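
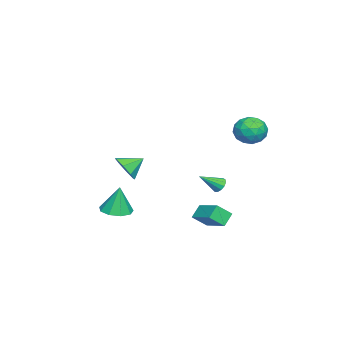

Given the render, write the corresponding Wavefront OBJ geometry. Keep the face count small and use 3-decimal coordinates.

v -3.041 -4.471 -1.15
v -2.22 -3.851 -1.207
v -3.719 -3.509 -0.45
v -2.713 -3.756 -1.815
v -3.398 -4.079 -2.034
v -3.873 -4.632 -1.735
v -3.861 -5.091 -1.094
v -3.369 -5.186 -0.486
v -2.684 -4.863 -0.267
v -2.208 -4.31 -0.566
v -2.434 1.509 -1.566
v -1.936 1.749 -1.705
v -1.686 0.471 -0.674
v -2.039 1.901 -1.442
v -2.267 1.928 -1.218
v -2.549 1.823 -1.105
v -2.794 1.618 -1.138
v -2.924 1.378 -1.307
v -2.899 1.18 -1.559
v -2.726 1.087 -1.813
v -2.461 1.127 -1.988
v -2.186 1.289 -2.03
v -1.991 1.521 -1.924
v 2.896 1.311 -1.91
v 2.222 1.568 -1.233
v 2.432 2.054 -2.654
v 1.758 2.312 -1.977
v 4.002 2.608 -1.303
v 3.328 2.866 -0.626
v 3.538 3.352 -2.047
v 2.864 3.609 -1.37
v -2.091 4.336 2.797
v -1.28 3.648 2.653
v -2.98 3.112 3.647
v -2.169 2.424 3.503
v -2.05 3.263 4.16
v -1.501 4.02 3.635
v -2.759 2.74 2.665
v -2.21 3.497 2.14
v -1.694 2.662 2.572
v -1.256 2.985 3.496
v -3.004 3.775 2.804
v -2.566 4.098 3.728
v -1.607 4.099 2.65
v -2.653 2.661 3.65
v -2.583 3.154 4.036
v -2.106 2.75 3.951
v -1.737 4.318 3.227
v -1.261 3.914 3.143
v -1.713 3.688 4.029
v -2.999 2.846 3.157
v -2.523 2.442 3.073
v -2.154 4.01 2.349
v -1.677 3.606 2.264
v -2.547 3.072 2.271
v -1.374 3.115 2.518
v -1.897 2.396 3.018
v -2.243 2.582 2.525
v -1.92 3.026 2.217
v -1.117 3.305 3.061
v -1.639 2.586 3.561
v -1.569 3.079 3.947
v -1.246 3.524 3.638
v -1.359 2.726 3.014
v -2.621 4.174 2.739
v -3.143 3.455 3.239
v -3.014 3.236 2.662
v -2.691 3.681 2.353
v -2.363 4.364 3.282
v -2.886 3.645 3.782
v -2.34 3.734 4.083
v -2.017 4.178 3.775
v -2.901 4.034 3.286
v 1.172 -3.659 -2.677
v 2.166 -3.769 -2.671
v 1.188 -3.421 -0.843
v 2.004 -3.109 -2.755
v 1.453 -2.707 -2.803
v 0.77 -2.75 -2.792
v 0.276 -3.219 -2.727
v 0.201 -3.893 -2.639
v 0.58 -4.458 -2.569
v 1.237 -4.649 -2.55
v 1.863 -4.377 -2.59
f 2 1 4
f 2 4 3
f 4 1 5
f 4 5 3
f 5 1 6
f 5 6 3
f 6 1 7
f 6 7 3
f 7 1 8
f 7 8 3
f 8 1 9
f 8 9 3
f 9 1 10
f 9 10 3
f 10 1 2
f 10 2 3
f 12 11 14
f 12 14 13
f 14 11 15
f 14 15 13
f 15 11 16
f 15 16 13
f 16 11 17
f 16 17 13
f 17 11 18
f 17 18 13
f 18 11 19
f 18 19 13
f 19 11 20
f 19 20 13
f 20 11 21
f 20 21 13
f 21 11 22
f 21 22 13
f 22 11 23
f 22 23 13
f 23 11 12
f 23 12 13
f 25 27 24
f 28 25 24
f 24 27 26
f 26 28 24
f 25 31 27
f 29 25 28
f 29 31 25
f 27 31 26
f 30 28 26
f 26 31 30
f 30 29 28
f 31 29 30
f 32 69 48
f 69 43 72
f 48 72 37
f 69 72 48
f 32 48 44
f 48 37 49
f 44 49 33
f 48 49 44
f 32 44 53
f 44 33 54
f 53 54 39
f 44 54 53
f 32 53 65
f 53 39 68
f 65 68 42
f 53 68 65
f 32 65 69
f 65 42 73
f 69 73 43
f 65 73 69
f 33 49 60
f 49 37 63
f 60 63 41
f 49 63 60
f 37 72 50
f 72 43 71
f 50 71 36
f 72 71 50
f 43 73 70
f 73 42 66
f 70 66 34
f 73 66 70
f 42 68 67
f 68 39 55
f 67 55 38
f 68 55 67
f 39 54 59
f 54 33 56
f 59 56 40
f 54 56 59
f 35 61 47
f 61 41 62
f 47 62 36
f 61 62 47
f 35 47 45
f 47 36 46
f 45 46 34
f 47 46 45
f 35 45 52
f 45 34 51
f 52 51 38
f 45 51 52
f 35 52 57
f 52 38 58
f 57 58 40
f 52 58 57
f 35 57 61
f 57 40 64
f 61 64 41
f 57 64 61
f 36 62 50
f 62 41 63
f 50 63 37
f 62 63 50
f 34 46 70
f 46 36 71
f 70 71 43
f 46 71 70
f 38 51 67
f 51 34 66
f 67 66 42
f 51 66 67
f 40 58 59
f 58 38 55
f 59 55 39
f 58 55 59
f 41 64 60
f 64 40 56
f 60 56 33
f 64 56 60
f 75 74 77
f 75 77 76
f 77 74 78
f 77 78 76
f 78 74 79
f 78 79 76
f 79 74 80
f 79 80 76
f 80 74 81
f 80 81 76
f 81 74 82
f 81 82 76
f 82 74 83
f 82 83 76
f 83 74 84
f 83 84 76
f 84 74 75
f 84 75 76



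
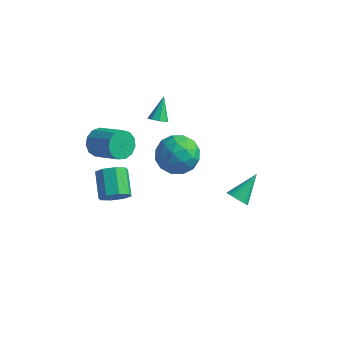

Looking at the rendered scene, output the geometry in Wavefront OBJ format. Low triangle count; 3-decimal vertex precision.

v -0.329 1.405 -0.661
v 0.758 0.777 -0.786
v -1.178 -0.237 0.206
v -0.091 -0.865 0.081
v -0.175 0.094 0.897
v 0.349 1.109 0.361
v -0.769 -0.569 -0.941
v -0.245 0.446 -1.477
v 0.486 -0.443 -0.959
v 0.853 -0.033 0.177
v -1.273 0.573 -0.757
v -0.906 0.983 0.379
v 0.289 1.235 -0.8
v -0.709 -0.695 0.22
v -0.759 -0.131 0.699
v -0.12 -0.5 0.626
v 0.049 1.43 -0.126
v 0.688 1.061 -0.199
v 0.139 0.66 0.79
v -1.108 -0.521 -0.381
v -0.469 -0.89 -0.454
v -0.3 1.04 -1.206
v 0.339 0.671 -1.279
v -0.559 -0.12 -1.37
v 0.768 0.149 -0.975
v 0.269 -0.816 -0.465
v -0.13 -0.642 -1.065
v 0.179 -0.046 -1.38
v 0.984 0.39 -0.307
v 0.485 -0.575 0.203
v 0.435 -0.012 0.682
v 0.744 0.585 0.367
v 0.824 -0.327 -0.409
v -0.905 1.115 -0.783
v -1.404 0.15 -0.273
v -1.164 -0.045 -0.947
v -0.855 0.552 -1.262
v -0.689 1.356 -0.115
v -1.188 0.391 0.395
v -0.599 0.586 0.8
v -0.29 1.182 0.485
v -1.244 0.867 -0.171
v -2.007 1.619 0.646
v -1.518 1.847 0.497
v -2.153 2.641 1.734
v -1.85 2.021 0.289
v -2.274 1.959 0.29
v -2.542 1.698 0.5
v -2.496 1.39 0.795
v -2.164 1.217 1.003
v -1.74 1.279 1.002
v -1.472 1.54 0.792
v 3.508 -0.419 -1.753
v 4.03 -0.313 -2.124
v 3.952 0.979 -0.727
v 3.856 -0.171 -2.242
v 3.629 -0.067 -2.285
v 3.383 -0.017 -2.247
v 3.156 -0.028 -2.134
v 2.983 -0.098 -1.963
v 2.89 -0.218 -1.759
v 2.891 -0.368 -1.555
v 2.985 -0.526 -1.381
v 3.16 -0.667 -1.263
v 3.387 -0.771 -1.22
v 3.632 -0.822 -1.258
v 3.859 -0.811 -1.371
v 4.032 -0.74 -1.542
v 4.126 -0.621 -1.746
v 4.125 -0.471 -1.95
v -4.03 -1.098 0.322
v -3.562 -0.93 -0.404
v -1.982 -1.374 0.512
v -2.45 -1.542 1.238
v -3.588 -0.503 -0.153
v -2.008 -0.947 0.764
v -3.755 -0.266 0.249
v -2.174 -0.709 1.166
v -4.008 -0.292 0.674
v -2.428 -0.736 1.591
v -4.269 -0.575 0.988
v -2.689 -1.018 1.904
v -4.454 -1.023 1.089
v -2.874 -1.467 2.006
v -4.505 -1.496 0.947
v -2.924 -1.939 1.864
v -4.404 -1.842 0.607
v -2.824 -2.286 1.523
v -4.185 -1.952 0.176
v -2.605 -2.396 1.092
v -3.917 -1.791 -0.209
v -2.337 -2.235 0.708
v -3.685 -1.41 -0.425
v -2.104 -1.854 0.491
v -2.996 -1.463 -3.737
v -2.602 -1.734 -2.986
v -3.409 -0.548 -2.133
v -3.804 -0.277 -2.883
v -2.242 -1.256 -3.312
v -3.05 -0.069 -2.458
v -2.324 -0.899 -3.886
v -3.132 0.288 -3.033
v -2.8 -0.872 -4.373
v -3.608 0.314 -3.519
v -3.391 -1.192 -4.487
v -4.198 -0.006 -3.634
v -3.75 -1.671 -4.162
v -4.558 -0.484 -3.308
v -3.668 -2.028 -3.587
v -4.476 -0.841 -2.734
v -3.192 -2.054 -3.101
v -4 -0.868 -2.247
f 1 38 17
f 38 12 41
f 17 41 6
f 38 41 17
f 1 17 13
f 17 6 18
f 13 18 2
f 17 18 13
f 1 13 22
f 13 2 23
f 22 23 8
f 13 23 22
f 1 22 34
f 22 8 37
f 34 37 11
f 22 37 34
f 1 34 38
f 34 11 42
f 38 42 12
f 34 42 38
f 2 18 29
f 18 6 32
f 29 32 10
f 18 32 29
f 6 41 19
f 41 12 40
f 19 40 5
f 41 40 19
f 12 42 39
f 42 11 35
f 39 35 3
f 42 35 39
f 11 37 36
f 37 8 24
f 36 24 7
f 37 24 36
f 8 23 28
f 23 2 25
f 28 25 9
f 23 25 28
f 4 30 16
f 30 10 31
f 16 31 5
f 30 31 16
f 4 16 14
f 16 5 15
f 14 15 3
f 16 15 14
f 4 14 21
f 14 3 20
f 21 20 7
f 14 20 21
f 4 21 26
f 21 7 27
f 26 27 9
f 21 27 26
f 4 26 30
f 26 9 33
f 30 33 10
f 26 33 30
f 5 31 19
f 31 10 32
f 19 32 6
f 31 32 19
f 3 15 39
f 15 5 40
f 39 40 12
f 15 40 39
f 7 20 36
f 20 3 35
f 36 35 11
f 20 35 36
f 9 27 28
f 27 7 24
f 28 24 8
f 27 24 28
f 10 33 29
f 33 9 25
f 29 25 2
f 33 25 29
f 44 43 46
f 44 46 45
f 46 43 47
f 46 47 45
f 47 43 48
f 47 48 45
f 48 43 49
f 48 49 45
f 49 43 50
f 49 50 45
f 50 43 51
f 50 51 45
f 51 43 52
f 51 52 45
f 52 43 44
f 52 44 45
f 54 53 56
f 54 56 55
f 56 53 57
f 56 57 55
f 57 53 58
f 57 58 55
f 58 53 59
f 58 59 55
f 59 53 60
f 59 60 55
f 60 53 61
f 60 61 55
f 61 53 62
f 61 62 55
f 62 53 63
f 62 63 55
f 63 53 64
f 63 64 55
f 64 53 65
f 64 65 55
f 65 53 66
f 65 66 55
f 66 53 67
f 66 67 55
f 67 53 68
f 67 68 55
f 68 53 69
f 68 69 55
f 69 53 70
f 69 70 55
f 70 53 54
f 70 54 55
f 72 71 75
f 72 75 73
f 73 75 76
f 73 76 74
f 75 71 77
f 75 77 76
f 76 77 78
f 76 78 74
f 77 71 79
f 77 79 78
f 78 79 80
f 78 80 74
f 79 71 81
f 79 81 80
f 80 81 82
f 80 82 74
f 81 71 83
f 81 83 82
f 82 83 84
f 82 84 74
f 83 71 85
f 83 85 84
f 84 85 86
f 84 86 74
f 85 71 87
f 85 87 86
f 86 87 88
f 86 88 74
f 87 71 89
f 87 89 88
f 88 89 90
f 88 90 74
f 89 71 91
f 89 91 90
f 90 91 92
f 90 92 74
f 91 71 93
f 91 93 92
f 92 93 94
f 92 94 74
f 93 71 72
f 93 72 94
f 94 72 73
f 94 73 74
f 96 95 99
f 96 99 97
f 97 99 100
f 97 100 98
f 99 95 101
f 99 101 100
f 100 101 102
f 100 102 98
f 101 95 103
f 101 103 102
f 102 103 104
f 102 104 98
f 103 95 105
f 103 105 104
f 104 105 106
f 104 106 98
f 105 95 107
f 105 107 106
f 106 107 108
f 106 108 98
f 107 95 109
f 107 109 108
f 108 109 110
f 108 110 98
f 109 95 111
f 109 111 110
f 110 111 112
f 110 112 98
f 111 95 96
f 111 96 112
f 112 96 97
f 112 97 98



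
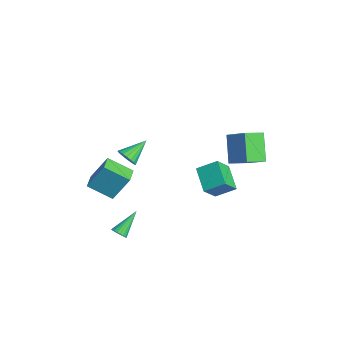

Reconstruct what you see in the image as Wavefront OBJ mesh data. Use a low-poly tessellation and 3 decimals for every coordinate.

v -2.33 2.148 -2.358
v -1.875 3.363 -1.607
v -0.677 2.051 -3.203
v -0.221 3.267 -2.452
v -1.759 1.173 -1.128
v -1.303 2.389 -0.377
v -0.105 1.077 -1.973
v 0.35 2.292 -1.222
v -1.836 3.164 1.505
v -0.345 3.769 2.658
v -2.016 4.467 1.054
v -0.525 5.072 2.208
v -0.475 2.808 -0.068
v 1.016 3.413 1.086
v -0.655 4.111 -0.518
v 0.836 4.716 0.635
v -5.072 -4.628 -2.964
v -4.742 -3.595 -1.166
v -4.241 -3.226 -3.921
v -3.911 -2.193 -2.123
v -3.949 -5.207 -2.837
v -3.619 -4.174 -1.039
v -3.118 -3.805 -3.794
v -2.788 -2.772 -1.996
v -3.629 -2.705 -0.525
v -2.937 -2.662 -0.189
v -4.151 -1.255 0.365
v -2.897 -2.474 -0.473
v -3.001 -2.331 -0.766
v -3.229 -2.263 -1.012
v -3.537 -2.282 -1.161
v -3.863 -2.385 -1.185
v -4.143 -2.551 -1.077
v -4.321 -2.748 -0.86
v -4.362 -2.937 -0.577
v -4.257 -3.079 -0.284
v -4.029 -3.148 -0.038
v -3.721 -3.129 0.112
v -3.395 -3.026 0.135
v -3.115 -2.859 0.028
v 0.681 -4.603 -3.775
v 0.962 -4.802 -3.346
v -0.081 -3.237 -2.645
v 1.108 -4.649 -3.432
v 1.181 -4.488 -3.578
v 1.167 -4.347 -3.757
v 1.069 -4.25 -3.94
v 0.904 -4.215 -4.094
v 0.7 -4.246 -4.193
v 0.493 -4.339 -4.22
v 0.319 -4.478 -4.17
v 0.207 -4.639 -4.052
v 0.177 -4.793 -3.886
v 0.234 -4.914 -3.7
v 0.368 -4.982 -3.528
v 0.557 -4.984 -3.399
v 0.767 -4.92 -3.334
f 2 4 1
f 5 2 1
f 1 4 3
f 3 5 1
f 2 8 4
f 6 2 5
f 6 8 2
f 4 8 3
f 7 5 3
f 3 8 7
f 7 6 5
f 8 6 7
f 10 12 9
f 13 10 9
f 9 12 11
f 11 13 9
f 10 16 12
f 14 10 13
f 14 16 10
f 12 16 11
f 15 13 11
f 11 16 15
f 15 14 13
f 16 14 15
f 18 20 17
f 21 18 17
f 17 20 19
f 19 21 17
f 18 24 20
f 22 18 21
f 22 24 18
f 20 24 19
f 23 21 19
f 19 24 23
f 23 22 21
f 24 22 23
f 26 25 28
f 26 28 27
f 28 25 29
f 28 29 27
f 29 25 30
f 29 30 27
f 30 25 31
f 30 31 27
f 31 25 32
f 31 32 27
f 32 25 33
f 32 33 27
f 33 25 34
f 33 34 27
f 34 25 35
f 34 35 27
f 35 25 36
f 35 36 27
f 36 25 37
f 36 37 27
f 37 25 38
f 37 38 27
f 38 25 39
f 38 39 27
f 39 25 40
f 39 40 27
f 40 25 26
f 40 26 27
f 42 41 44
f 42 44 43
f 44 41 45
f 44 45 43
f 45 41 46
f 45 46 43
f 46 41 47
f 46 47 43
f 47 41 48
f 47 48 43
f 48 41 49
f 48 49 43
f 49 41 50
f 49 50 43
f 50 41 51
f 50 51 43
f 51 41 52
f 51 52 43
f 52 41 53
f 52 53 43
f 53 41 54
f 53 54 43
f 54 41 55
f 54 55 43
f 55 41 56
f 55 56 43
f 56 41 57
f 56 57 43
f 57 41 42
f 57 42 43



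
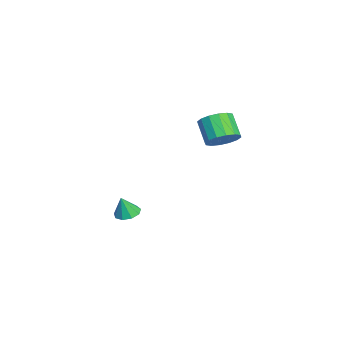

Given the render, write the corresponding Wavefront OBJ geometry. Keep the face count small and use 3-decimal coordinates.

v 0.958 -3.66 -3.537
v 1.604 -3.869 -3.708
v 1.162 -3.96 -2.403
v 1.609 -3.406 -3.586
v 1.309 -3.061 -3.441
v 0.845 -2.997 -3.341
v 0.435 -3.243 -3.332
v 0.269 -3.684 -3.419
v 0.426 -4.113 -3.562
v 0.832 -4.33 -3.692
v 1.297 -4.234 -3.75
v 3.176 1.035 2.695
v 3.799 1.183 3.328
v 2.887 0.794 4.317
v 2.264 0.645 3.685
v 3.575 1.589 3.281
v 2.664 1.2 4.27
v 3.244 1.847 3.078
v 2.333 1.457 4.067
v 2.895 1.886 2.772
v 1.984 1.497 3.761
v 2.621 1.698 2.446
v 1.71 1.309 3.435
v 2.496 1.332 2.186
v 1.585 0.942 3.175
v 2.553 0.886 2.063
v 1.641 0.497 3.052
v 2.776 0.48 2.11
v 1.865 0.091 3.099
v 3.107 0.223 2.313
v 2.196 -0.167 3.302
v 3.456 0.183 2.619
v 2.545 -0.206 3.608
v 3.73 0.371 2.945
v 2.819 -0.018 3.934
v 3.855 0.738 3.205
v 2.944 0.348 4.194
f 2 1 4
f 2 4 3
f 4 1 5
f 4 5 3
f 5 1 6
f 5 6 3
f 6 1 7
f 6 7 3
f 7 1 8
f 7 8 3
f 8 1 9
f 8 9 3
f 9 1 10
f 9 10 3
f 10 1 11
f 10 11 3
f 11 1 2
f 11 2 3
f 13 12 16
f 13 16 14
f 14 16 17
f 14 17 15
f 16 12 18
f 16 18 17
f 17 18 19
f 17 19 15
f 18 12 20
f 18 20 19
f 19 20 21
f 19 21 15
f 20 12 22
f 20 22 21
f 21 22 23
f 21 23 15
f 22 12 24
f 22 24 23
f 23 24 25
f 23 25 15
f 24 12 26
f 24 26 25
f 25 26 27
f 25 27 15
f 26 12 28
f 26 28 27
f 27 28 29
f 27 29 15
f 28 12 30
f 28 30 29
f 29 30 31
f 29 31 15
f 30 12 32
f 30 32 31
f 31 32 33
f 31 33 15
f 32 12 34
f 32 34 33
f 33 34 35
f 33 35 15
f 34 12 36
f 34 36 35
f 35 36 37
f 35 37 15
f 36 12 13
f 36 13 37
f 37 13 14
f 37 14 15



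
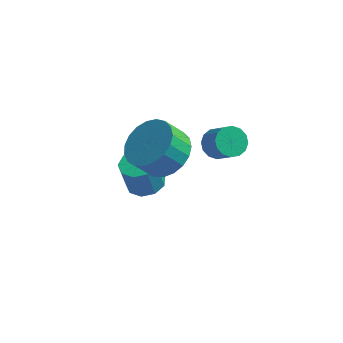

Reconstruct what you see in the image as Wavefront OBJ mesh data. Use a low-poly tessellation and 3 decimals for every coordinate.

v 0.697 0.073 -1.795
v 1.421 -0.019 -1.673
v 1.187 -0.166 -0.402
v 0.463 -0.073 -0.525
v 1.3 0.471 -1.638
v 1.067 0.325 -0.368
v 0.898 0.776 -1.677
v 0.664 0.629 -0.407
v 0.401 0.751 -1.771
v 0.168 0.605 -0.501
v 0.043 0.41 -1.877
v -0.191 0.263 -0.606
v -0.01 -0.089 -1.944
v -0.243 -0.236 -0.673
v 0.268 -0.512 -1.941
v 0.035 -0.659 -0.671
v 0.747 -0.661 -1.871
v 0.514 -0.808 -0.6
v 1.202 -0.466 -1.765
v 0.969 -0.613 -0.494
v 2.077 -1.892 2.378
v 2.825 -2.551 2.591
v 2.272 -2.907 3.434
v 1.523 -2.248 3.222
v 2.943 -2.209 2.812
v 2.39 -2.566 3.656
v 2.911 -1.813 2.959
v 2.358 -2.169 3.803
v 2.735 -1.43 3.005
v 2.182 -1.786 3.849
v 2.445 -1.127 2.943
v 1.892 -1.483 3.787
v 2.091 -0.956 2.783
v 1.538 -1.312 3.627
v 1.735 -0.947 2.553
v 1.182 -1.303 3.397
v 1.438 -1.101 2.293
v 0.884 -1.458 3.137
v 1.251 -1.393 2.047
v 0.698 -1.749 2.891
v 1.207 -1.77 1.859
v 0.654 -2.126 2.703
v 1.313 -2.169 1.761
v 0.76 -2.525 2.604
v 1.552 -2.519 1.769
v 0.998 -2.876 2.613
v 1.881 -2.762 1.883
v 1.328 -3.118 2.726
v 2.244 -2.853 2.082
v 1.691 -3.21 2.926
v 2.578 -2.779 2.332
v 2.025 -3.135 3.176
v 3.519 -0.678 2.152
v 4.024 -0.394 1.931
v 4.645 -0.878 2.727
v 4.141 -1.162 2.948
v 3.903 -0.191 2.149
v 4.524 -0.675 2.945
v 3.679 -0.119 2.367
v 4.3 -0.603 3.163
v 3.413 -0.197 2.528
v 4.034 -0.681 3.324
v 3.175 -0.403 2.588
v 3.796 -0.887 3.384
v 3.029 -0.683 2.531
v 3.65 -1.168 3.327
v 3.015 -0.962 2.373
v 3.636 -1.446 3.169
v 3.136 -1.165 2.155
v 3.757 -1.649 2.951
v 3.36 -1.237 1.937
v 3.981 -1.721 2.733
v 3.626 -1.159 1.776
v 4.247 -1.643 2.572
v 3.864 -0.953 1.716
v 4.485 -1.437 2.512
v 4.01 -0.672 1.773
v 4.631 -1.157 2.569
f 2 1 5
f 2 5 3
f 3 5 6
f 3 6 4
f 5 1 7
f 5 7 6
f 6 7 8
f 6 8 4
f 7 1 9
f 7 9 8
f 8 9 10
f 8 10 4
f 9 1 11
f 9 11 10
f 10 11 12
f 10 12 4
f 11 1 13
f 11 13 12
f 12 13 14
f 12 14 4
f 13 1 15
f 13 15 14
f 14 15 16
f 14 16 4
f 15 1 17
f 15 17 16
f 16 17 18
f 16 18 4
f 17 1 19
f 17 19 18
f 18 19 20
f 18 20 4
f 19 1 2
f 19 2 20
f 20 2 3
f 20 3 4
f 22 21 25
f 22 25 23
f 23 25 26
f 23 26 24
f 25 21 27
f 25 27 26
f 26 27 28
f 26 28 24
f 27 21 29
f 27 29 28
f 28 29 30
f 28 30 24
f 29 21 31
f 29 31 30
f 30 31 32
f 30 32 24
f 31 21 33
f 31 33 32
f 32 33 34
f 32 34 24
f 33 21 35
f 33 35 34
f 34 35 36
f 34 36 24
f 35 21 37
f 35 37 36
f 36 37 38
f 36 38 24
f 37 21 39
f 37 39 38
f 38 39 40
f 38 40 24
f 39 21 41
f 39 41 40
f 40 41 42
f 40 42 24
f 41 21 43
f 41 43 42
f 42 43 44
f 42 44 24
f 43 21 45
f 43 45 44
f 44 45 46
f 44 46 24
f 45 21 47
f 45 47 46
f 46 47 48
f 46 48 24
f 47 21 49
f 47 49 48
f 48 49 50
f 48 50 24
f 49 21 51
f 49 51 50
f 50 51 52
f 50 52 24
f 51 21 22
f 51 22 52
f 52 22 23
f 52 23 24
f 54 53 57
f 54 57 55
f 55 57 58
f 55 58 56
f 57 53 59
f 57 59 58
f 58 59 60
f 58 60 56
f 59 53 61
f 59 61 60
f 60 61 62
f 60 62 56
f 61 53 63
f 61 63 62
f 62 63 64
f 62 64 56
f 63 53 65
f 63 65 64
f 64 65 66
f 64 66 56
f 65 53 67
f 65 67 66
f 66 67 68
f 66 68 56
f 67 53 69
f 67 69 68
f 68 69 70
f 68 70 56
f 69 53 71
f 69 71 70
f 70 71 72
f 70 72 56
f 71 53 73
f 71 73 72
f 72 73 74
f 72 74 56
f 73 53 75
f 73 75 74
f 74 75 76
f 74 76 56
f 75 53 77
f 75 77 76
f 76 77 78
f 76 78 56
f 77 53 54
f 77 54 78
f 78 54 55
f 78 55 56



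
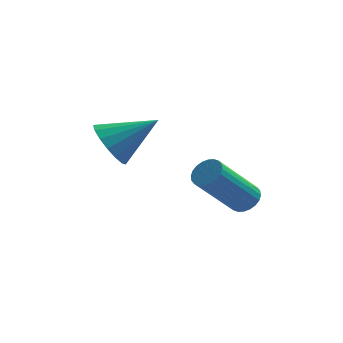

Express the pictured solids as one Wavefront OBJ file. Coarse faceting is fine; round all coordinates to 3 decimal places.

v 2.009 -0.558 -1.659
v 2.237 -0.171 -1.309
v 1.038 -0.894 0.27
v 0.811 -1.282 -0.081
v 2.063 -0.059 -1.39
v 0.864 -0.782 0.189
v 1.88 -0.023 -1.512
v 0.682 -0.746 0.067
v 1.717 -0.069 -1.657
v 0.519 -0.792 -0.078
v 1.599 -0.189 -1.802
v 0.4 -0.912 -0.223
v 1.543 -0.366 -1.925
v 0.345 -1.089 -0.346
v 1.558 -0.571 -2.008
v 0.36 -1.295 -0.429
v 1.642 -0.775 -2.038
v 0.443 -1.498 -0.459
v 1.782 -0.946 -2.01
v 0.583 -1.669 -0.431
v 1.956 -1.058 -1.929
v 0.757 -1.781 -0.35
v 2.138 -1.094 -1.807
v 0.94 -1.817 -0.228
v 2.301 -1.048 -1.662
v 1.103 -1.771 -0.083
v 2.42 -0.928 -1.517
v 1.221 -1.651 0.062
v 2.475 -0.751 -1.394
v 1.277 -1.474 0.185
v 2.46 -0.545 -1.311
v 1.262 -1.269 0.268
v 2.377 -0.342 -1.281
v 1.178 -1.065 0.298
v -2.167 1.095 -0.18
v -1.677 1.156 -0.968
v -0.653 1.345 0.78
v -1.798 1.576 -0.886
v -2.004 1.886 -0.642
v -2.247 2.015 -0.292
v -2.472 1.933 0.083
v -2.627 1.66 0.398
v -2.676 1.257 0.581
v -2.609 0.817 0.589
v -2.44 0.441 0.421
v -2.209 0.215 0.115
v -1.968 0.19 -0.259
v -1.773 0.373 -0.614
v -1.668 0.722 -0.87
f 2 1 5
f 2 5 3
f 3 5 6
f 3 6 4
f 5 1 7
f 5 7 6
f 6 7 8
f 6 8 4
f 7 1 9
f 7 9 8
f 8 9 10
f 8 10 4
f 9 1 11
f 9 11 10
f 10 11 12
f 10 12 4
f 11 1 13
f 11 13 12
f 12 13 14
f 12 14 4
f 13 1 15
f 13 15 14
f 14 15 16
f 14 16 4
f 15 1 17
f 15 17 16
f 16 17 18
f 16 18 4
f 17 1 19
f 17 19 18
f 18 19 20
f 18 20 4
f 19 1 21
f 19 21 20
f 20 21 22
f 20 22 4
f 21 1 23
f 21 23 22
f 22 23 24
f 22 24 4
f 23 1 25
f 23 25 24
f 24 25 26
f 24 26 4
f 25 1 27
f 25 27 26
f 26 27 28
f 26 28 4
f 27 1 29
f 27 29 28
f 28 29 30
f 28 30 4
f 29 1 31
f 29 31 30
f 30 31 32
f 30 32 4
f 31 1 33
f 31 33 32
f 32 33 34
f 32 34 4
f 33 1 2
f 33 2 34
f 34 2 3
f 34 3 4
f 36 35 38
f 36 38 37
f 38 35 39
f 38 39 37
f 39 35 40
f 39 40 37
f 40 35 41
f 40 41 37
f 41 35 42
f 41 42 37
f 42 35 43
f 42 43 37
f 43 35 44
f 43 44 37
f 44 35 45
f 44 45 37
f 45 35 46
f 45 46 37
f 46 35 47
f 46 47 37
f 47 35 48
f 47 48 37
f 48 35 49
f 48 49 37
f 49 35 36
f 49 36 37



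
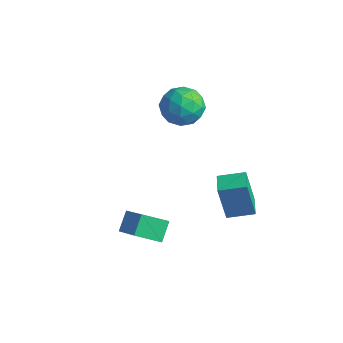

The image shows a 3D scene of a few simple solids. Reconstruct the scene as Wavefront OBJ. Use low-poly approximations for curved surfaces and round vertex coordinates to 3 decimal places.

v -0.121 3.276 -3.113
v -0.329 2.975 -1.381
v -0.902 3.9 -3.098
v -1.11 3.599 -1.367
v 0.59 4.161 -2.873
v 0.382 3.86 -1.142
v -0.191 4.785 -2.859
v -0.399 4.484 -1.127
v -1.68 -0.804 -2.655
v -2.011 -0.184 -1.986
v -1.064 0.024 -3.116
v -1.395 0.643 -2.447
v -0.065 -1.303 -1.393
v -0.396 -0.684 -0.724
v 0.551 -0.476 -1.854
v 0.22 0.144 -1.185
v -2.145 3.722 2.126
v -1.601 3.212 2.725
v -3.219 2.608 2.155
v -2.675 2.098 2.754
v -3.083 2.91 3.052
v -2.419 3.599 3.034
v -2.401 2.221 1.846
v -1.737 2.91 1.828
v -1.758 2.285 2.552
v -2.18 2.711 3.298
v -2.64 3.109 1.582
v -3.062 3.535 2.328
v -1.779 3.565 2.423
v -3.041 2.255 2.457
v -3.282 2.732 2.632
v -2.961 2.433 2.984
v -2.26 3.792 2.605
v -1.94 3.493 2.957
v -2.811 3.315 3.149
v -2.88 2.327 1.923
v -2.56 2.028 2.275
v -1.859 3.387 1.896
v -1.538 3.088 2.248
v -2.009 2.505 1.731
v -1.551 2.72 2.674
v -2.183 2.065 2.691
v -2.021 2.137 2.157
v -1.631 2.542 2.146
v -1.799 2.971 3.112
v -2.431 2.316 3.129
v -2.671 2.793 3.304
v -2.281 3.198 3.293
v -1.892 2.425 3.01
v -2.389 3.504 1.751
v -3.021 2.849 1.768
v -2.539 2.622 1.587
v -2.149 3.027 1.576
v -2.637 3.755 2.189
v -3.269 3.1 2.206
v -3.189 3.278 2.734
v -2.799 3.683 2.723
v -2.928 3.395 1.87
f 2 4 1
f 5 2 1
f 1 4 3
f 3 5 1
f 2 8 4
f 6 2 5
f 6 8 2
f 4 8 3
f 7 5 3
f 3 8 7
f 7 6 5
f 8 6 7
f 10 12 9
f 13 10 9
f 9 12 11
f 11 13 9
f 10 16 12
f 14 10 13
f 14 16 10
f 12 16 11
f 15 13 11
f 11 16 15
f 15 14 13
f 16 14 15
f 17 54 33
f 54 28 57
f 33 57 22
f 54 57 33
f 17 33 29
f 33 22 34
f 29 34 18
f 33 34 29
f 17 29 38
f 29 18 39
f 38 39 24
f 29 39 38
f 17 38 50
f 38 24 53
f 50 53 27
f 38 53 50
f 17 50 54
f 50 27 58
f 54 58 28
f 50 58 54
f 18 34 45
f 34 22 48
f 45 48 26
f 34 48 45
f 22 57 35
f 57 28 56
f 35 56 21
f 57 56 35
f 28 58 55
f 58 27 51
f 55 51 19
f 58 51 55
f 27 53 52
f 53 24 40
f 52 40 23
f 53 40 52
f 24 39 44
f 39 18 41
f 44 41 25
f 39 41 44
f 20 46 32
f 46 26 47
f 32 47 21
f 46 47 32
f 20 32 30
f 32 21 31
f 30 31 19
f 32 31 30
f 20 30 37
f 30 19 36
f 37 36 23
f 30 36 37
f 20 37 42
f 37 23 43
f 42 43 25
f 37 43 42
f 20 42 46
f 42 25 49
f 46 49 26
f 42 49 46
f 21 47 35
f 47 26 48
f 35 48 22
f 47 48 35
f 19 31 55
f 31 21 56
f 55 56 28
f 31 56 55
f 23 36 52
f 36 19 51
f 52 51 27
f 36 51 52
f 25 43 44
f 43 23 40
f 44 40 24
f 43 40 44
f 26 49 45
f 49 25 41
f 45 41 18
f 49 41 45



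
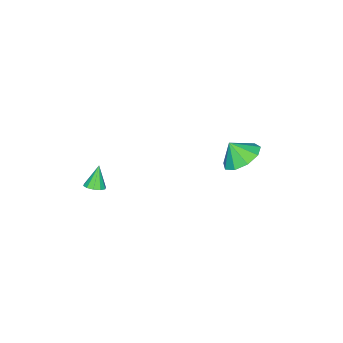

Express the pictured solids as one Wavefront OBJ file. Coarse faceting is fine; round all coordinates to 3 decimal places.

v -3.003 3.488 -2.001
v -2.366 4.195 -1.635
v -2.837 2.892 -1.139
v -3.017 4.325 -1.419
v -3.661 4.063 -1.475
v -3.998 3.532 -1.777
v -3.869 2.98 -2.184
v -3.335 2.665 -2.505
v -2.646 2.736 -2.59
v -2.124 3.158 -2.399
v -2.014 3.734 -2.022
v 3.007 -0.332 -1.329
v 3.339 -0.695 -1.194
v 2.453 -0.468 -0.331
v 3.452 -0.418 -1.094
v 3.394 -0.108 -1.083
v 3.189 0.116 -1.167
v 2.915 0.169 -1.312
v 2.676 0.031 -1.464
v 2.563 -0.246 -1.564
v 2.621 -0.556 -1.575
v 2.826 -0.78 -1.491
v 3.1 -0.833 -1.346
f 2 1 4
f 2 4 3
f 4 1 5
f 4 5 3
f 5 1 6
f 5 6 3
f 6 1 7
f 6 7 3
f 7 1 8
f 7 8 3
f 8 1 9
f 8 9 3
f 9 1 10
f 9 10 3
f 10 1 11
f 10 11 3
f 11 1 2
f 11 2 3
f 13 12 15
f 13 15 14
f 15 12 16
f 15 16 14
f 16 12 17
f 16 17 14
f 17 12 18
f 17 18 14
f 18 12 19
f 18 19 14
f 19 12 20
f 19 20 14
f 20 12 21
f 20 21 14
f 21 12 22
f 21 22 14
f 22 12 23
f 22 23 14
f 23 12 13
f 23 13 14



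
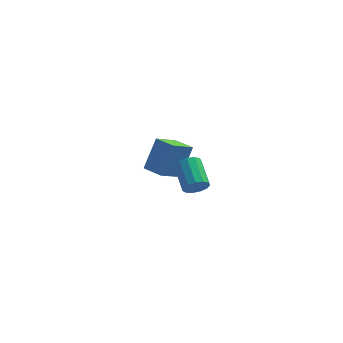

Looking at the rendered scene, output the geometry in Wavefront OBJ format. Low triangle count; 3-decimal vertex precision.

v -1.137 3.94 -1.342
v -2.175 2.912 -0.454
v -0.489 4.852 0.471
v -1.527 3.823 1.359
v -0.153 3.037 -1.239
v -1.191 2.008 -0.351
v 0.495 3.948 0.574
v -0.543 2.92 1.462
v 0.862 -3.705 3.221
v 1.083 -3.334 2.633
v 0.6 -1.844 3.391
v 0.378 -2.215 3.979
v 0.688 -3.429 2.568
v 0.205 -1.939 3.326
v 0.349 -3.612 2.71
v -0.135 -2.122 3.468
v 0.172 -3.824 3.015
v -0.312 -2.334 3.773
v 0.214 -3.999 3.385
v -0.27 -2.509 4.143
v 0.462 -4.08 3.703
v -0.022 -2.59 4.461
v 0.837 -4.042 3.868
v 0.353 -2.553 4.626
v 1.22 -3.897 3.827
v 0.736 -2.408 4.586
v 1.489 -3.691 3.594
v 1.005 -2.202 4.353
v 1.559 -3.49 3.243
v 1.075 -2 4.001
v 1.408 -3.356 2.884
v 0.924 -1.867 3.643
f 2 4 1
f 5 2 1
f 1 4 3
f 3 5 1
f 2 8 4
f 6 2 5
f 6 8 2
f 4 8 3
f 7 5 3
f 3 8 7
f 7 6 5
f 8 6 7
f 10 9 13
f 10 13 11
f 11 13 14
f 11 14 12
f 13 9 15
f 13 15 14
f 14 15 16
f 14 16 12
f 15 9 17
f 15 17 16
f 16 17 18
f 16 18 12
f 17 9 19
f 17 19 18
f 18 19 20
f 18 20 12
f 19 9 21
f 19 21 20
f 20 21 22
f 20 22 12
f 21 9 23
f 21 23 22
f 22 23 24
f 22 24 12
f 23 9 25
f 23 25 24
f 24 25 26
f 24 26 12
f 25 9 27
f 25 27 26
f 26 27 28
f 26 28 12
f 27 9 29
f 27 29 28
f 28 29 30
f 28 30 12
f 29 9 31
f 29 31 30
f 30 31 32
f 30 32 12
f 31 9 10
f 31 10 32
f 32 10 11
f 32 11 12



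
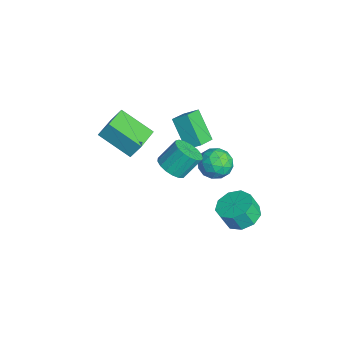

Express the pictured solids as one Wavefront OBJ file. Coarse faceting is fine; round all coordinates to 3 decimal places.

v 3.422 2.107 -2.03
v 4.37 2.449 -1.872
v 4.365 1.976 -0.813
v 3.418 1.633 -0.97
v 3.906 2.926 -1.661
v 3.901 2.453 -0.602
v 3.216 3.019 -1.623
v 3.211 2.546 -0.564
v 2.622 2.685 -1.775
v 2.617 2.212 -0.716
v 2.403 2.081 -2.046
v 2.398 1.608 -0.987
v 2.661 1.488 -2.309
v 2.656 1.015 -1.25
v 3.275 1.185 -2.442
v 3.27 0.712 -1.383
v 3.958 1.313 -2.381
v 3.954 0.84 -1.322
v 4.391 1.812 -2.156
v 4.386 1.339 -1.097
v -3.408 -3.236 0.737
v -3.244 -2.684 1.639
v -2.245 -1.795 -0.356
v -2.081 -1.243 0.546
v -1.919 -4.197 1.054
v -1.755 -3.645 1.956
v -0.756 -2.756 -0.039
v -0.592 -2.204 0.863
v -2.898 1.293 -1.736
v -4.179 0.842 -0.24
v -2.552 2.024 -1.219
v -3.833 1.573 0.277
v -1.947 0.447 -1.177
v -3.228 -0.004 0.319
v -1.601 1.178 -0.66
v -2.882 0.727 0.836
v -2.486 2.526 -3.917
v -1.599 2.739 -3.44
v -2.921 1.521 -2.66
v -2.034 1.734 -2.183
v -2.758 2.462 -2.274
v -2.489 3.083 -3.051
v -2.031 1.177 -3.049
v -1.762 1.798 -3.826
v -1.317 1.906 -2.903
v -1.766 2.7 -2.424
v -2.754 1.56 -3.676
v -3.203 2.354 -3.197
v -2.004 2.721 -3.789
v -2.516 1.539 -2.311
v -2.941 1.967 -2.365
v -2.419 2.092 -2.084
v -2.528 2.923 -3.56
v -2.006 3.048 -3.28
v -2.687 2.885 -2.594
v -2.514 1.212 -2.82
v -1.992 1.337 -2.54
v -2.101 2.168 -4.016
v -1.579 2.293 -3.735
v -1.833 1.375 -3.506
v -1.317 2.356 -3.193
v -1.573 1.766 -2.454
v -1.571 1.438 -2.963
v -1.413 1.803 -3.42
v -1.581 2.823 -2.911
v -1.837 2.232 -2.172
v -2.262 2.66 -2.226
v -2.104 3.025 -2.682
v -1.416 2.333 -2.596
v -2.683 2.028 -3.928
v -2.939 1.437 -3.189
v -2.416 1.235 -3.418
v -2.258 1.6 -3.874
v -2.947 2.494 -3.646
v -3.203 1.904 -2.907
v -3.107 2.457 -2.68
v -2.949 2.822 -3.137
v -3.104 1.927 -3.504
v 1.93 -1.224 1.278
v 2.766 -1.366 1.471
v 2.666 -0.439 2.594
v 1.83 -0.296 2.402
v 2.778 -1.045 1.206
v 2.678 -0.117 2.33
v 2.596 -0.764 0.959
v 2.496 0.163 2.082
v 2.261 -0.589 0.784
v 2.161 0.338 1.907
v 1.85 -0.559 0.723
v 1.75 0.368 1.846
v 1.458 -0.682 0.789
v 1.358 0.246 1.912
v 1.174 -0.928 0.967
v 1.073 -0.001 2.09
v 1.062 -1.242 1.216
v 0.962 -0.315 2.34
v 1.15 -1.552 1.48
v 1.05 -0.625 2.603
v 1.417 -1.787 1.698
v 1.316 -0.86 2.821
v 1.801 -1.893 1.819
v 1.7 -0.965 2.942
v 2.214 -1.845 1.817
v 2.114 -0.918 2.94
v 2.563 -1.655 1.691
v 2.463 -0.728 2.814
f 2 1 5
f 2 5 3
f 3 5 6
f 3 6 4
f 5 1 7
f 5 7 6
f 6 7 8
f 6 8 4
f 7 1 9
f 7 9 8
f 8 9 10
f 8 10 4
f 9 1 11
f 9 11 10
f 10 11 12
f 10 12 4
f 11 1 13
f 11 13 12
f 12 13 14
f 12 14 4
f 13 1 15
f 13 15 14
f 14 15 16
f 14 16 4
f 15 1 17
f 15 17 16
f 16 17 18
f 16 18 4
f 17 1 19
f 17 19 18
f 18 19 20
f 18 20 4
f 19 1 2
f 19 2 20
f 20 2 3
f 20 3 4
f 22 24 21
f 25 22 21
f 21 24 23
f 23 25 21
f 22 28 24
f 26 22 25
f 26 28 22
f 24 28 23
f 27 25 23
f 23 28 27
f 27 26 25
f 28 26 27
f 30 32 29
f 33 30 29
f 29 32 31
f 31 33 29
f 30 36 32
f 34 30 33
f 34 36 30
f 32 36 31
f 35 33 31
f 31 36 35
f 35 34 33
f 36 34 35
f 37 74 53
f 74 48 77
f 53 77 42
f 74 77 53
f 37 53 49
f 53 42 54
f 49 54 38
f 53 54 49
f 37 49 58
f 49 38 59
f 58 59 44
f 49 59 58
f 37 58 70
f 58 44 73
f 70 73 47
f 58 73 70
f 37 70 74
f 70 47 78
f 74 78 48
f 70 78 74
f 38 54 65
f 54 42 68
f 65 68 46
f 54 68 65
f 42 77 55
f 77 48 76
f 55 76 41
f 77 76 55
f 48 78 75
f 78 47 71
f 75 71 39
f 78 71 75
f 47 73 72
f 73 44 60
f 72 60 43
f 73 60 72
f 44 59 64
f 59 38 61
f 64 61 45
f 59 61 64
f 40 66 52
f 66 46 67
f 52 67 41
f 66 67 52
f 40 52 50
f 52 41 51
f 50 51 39
f 52 51 50
f 40 50 57
f 50 39 56
f 57 56 43
f 50 56 57
f 40 57 62
f 57 43 63
f 62 63 45
f 57 63 62
f 40 62 66
f 62 45 69
f 66 69 46
f 62 69 66
f 41 67 55
f 67 46 68
f 55 68 42
f 67 68 55
f 39 51 75
f 51 41 76
f 75 76 48
f 51 76 75
f 43 56 72
f 56 39 71
f 72 71 47
f 56 71 72
f 45 63 64
f 63 43 60
f 64 60 44
f 63 60 64
f 46 69 65
f 69 45 61
f 65 61 38
f 69 61 65
f 80 79 83
f 80 83 81
f 81 83 84
f 81 84 82
f 83 79 85
f 83 85 84
f 84 85 86
f 84 86 82
f 85 79 87
f 85 87 86
f 86 87 88
f 86 88 82
f 87 79 89
f 87 89 88
f 88 89 90
f 88 90 82
f 89 79 91
f 89 91 90
f 90 91 92
f 90 92 82
f 91 79 93
f 91 93 92
f 92 93 94
f 92 94 82
f 93 79 95
f 93 95 94
f 94 95 96
f 94 96 82
f 95 79 97
f 95 97 96
f 96 97 98
f 96 98 82
f 97 79 99
f 97 99 98
f 98 99 100
f 98 100 82
f 99 79 101
f 99 101 100
f 100 101 102
f 100 102 82
f 101 79 103
f 101 103 102
f 102 103 104
f 102 104 82
f 103 79 105
f 103 105 104
f 104 105 106
f 104 106 82
f 105 79 80
f 105 80 106
f 106 80 81
f 106 81 82



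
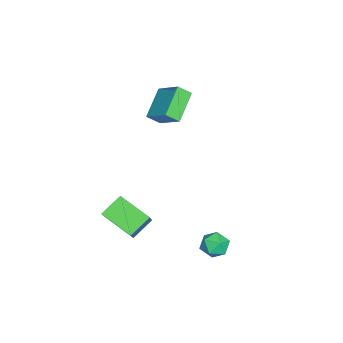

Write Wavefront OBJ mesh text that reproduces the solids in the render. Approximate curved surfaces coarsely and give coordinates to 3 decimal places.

v 2.9 1.405 -1.619
v 3.432 1.991 -1.406
v 3.908 0.569 -1.834
v 4.44 1.155 -1.621
v 3.95 0.821 -1.055
v 3.327 1.337 -0.922
v 4.013 1.223 -2.318
v 3.39 1.739 -2.185
v 4.12 1.879 -1.838
v 4.081 1.63 -1.057
v 3.259 0.93 -2.183
v 3.22 0.681 -1.402
v 2.649 -4.446 -1.335
v 1.749 -3.69 -0.593
v 3.311 -2.853 -2.155
v 2.411 -2.097 -1.413
v 4.129 -4.243 0.253
v 3.229 -3.487 0.995
v 4.791 -2.65 -0.567
v 3.891 -1.894 0.175
v -3.32 -2.902 4.121
v -2.464 -1.734 5.122
v -3.553 -2.231 3.537
v -2.697 -1.063 4.537
v -1.723 -3.217 3.123
v -0.867 -2.049 4.123
v -1.956 -2.546 2.538
v -1.1 -1.378 3.539
f 1 12 6
f 1 6 2
f 1 2 8
f 1 8 11
f 1 11 12
f 2 6 10
f 6 12 5
f 12 11 3
f 11 8 7
f 8 2 9
f 4 10 5
f 4 5 3
f 4 3 7
f 4 7 9
f 4 9 10
f 5 10 6
f 3 5 12
f 7 3 11
f 9 7 8
f 10 9 2
f 14 16 13
f 17 14 13
f 13 16 15
f 15 17 13
f 14 20 16
f 18 14 17
f 18 20 14
f 16 20 15
f 19 17 15
f 15 20 19
f 19 18 17
f 20 18 19
f 22 24 21
f 25 22 21
f 21 24 23
f 23 25 21
f 22 28 24
f 26 22 25
f 26 28 22
f 24 28 23
f 27 25 23
f 23 28 27
f 27 26 25
f 28 26 27



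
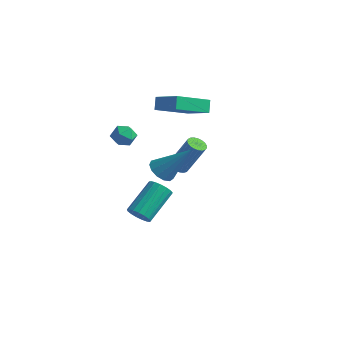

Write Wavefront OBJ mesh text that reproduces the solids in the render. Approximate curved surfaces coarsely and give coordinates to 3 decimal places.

v 1.806 -2.793 1.427
v 2.334 -3.284 1.22
v 3.054 -2.127 3.033
v 2.415 -2.927 1.01
v 2.302 -2.527 0.931
v 2.032 -2.212 1.01
v 1.69 -2.081 1.222
v 1.385 -2.176 1.498
v 1.214 -2.468 1.752
v 1.231 -2.862 1.903
v 1.43 -3.235 1.902
v 1.749 -3.467 1.751
v 2.086 -3.485 1.497
v -1.286 -0.841 -4.167
v -0.729 -1.076 -3.813
v -0.737 0.666 -2.64
v -1.294 0.901 -2.993
v -0.596 -0.904 -4.068
v -0.604 0.838 -2.895
v -0.62 -0.717 -4.345
v -0.629 1.024 -3.172
v -0.797 -0.559 -4.581
v -0.806 1.183 -3.408
v -1.086 -0.465 -4.723
v -1.095 1.276 -3.549
v -1.421 -0.458 -4.737
v -1.429 1.284 -3.563
v -1.725 -0.538 -4.62
v -1.733 1.204 -3.447
v -1.928 -0.687 -4.399
v -1.936 1.055 -3.226
v -1.984 -0.872 -4.126
v -1.992 0.87 -2.952
v -1.88 -1.049 -3.861
v -1.888 0.692 -2.688
v -1.64 -1.179 -3.667
v -1.648 0.562 -2.493
v -1.319 -1.232 -3.587
v -1.327 0.51 -2.414
v -0.99 -1.194 -3.64
v -0.999 0.547 -2.466
v -3.023 2.522 1.305
v -3.279 2.929 1.969
v -2.371 4.389 0.412
v -2.627 4.796 1.076
v -1.473 2.324 2.024
v -1.729 2.731 2.688
v -0.821 4.191 1.131
v -1.077 4.598 1.795
v -0.98 1.934 -1.795
v -0.49 1.964 -2.042
v 0.411 2.315 -0.212
v -0.08 2.286 0.035
v -0.56 2.181 -2.05
v 0.341 2.533 -0.219
v -0.703 2.356 -2.013
v 0.198 2.708 -0.183
v -0.894 2.458 -1.938
v 0.007 2.81 -0.108
v -1.099 2.469 -1.839
v -0.198 2.821 -0.009
v -1.285 2.388 -1.733
v -0.384 2.74 0.098
v -1.417 2.228 -1.637
v -0.516 2.58 0.194
v -1.474 2.018 -1.568
v -0.573 2.37 0.262
v -1.446 1.793 -1.539
v -0.545 2.145 0.291
v -1.337 1.592 -1.554
v -0.436 1.944 0.276
v -1.167 1.451 -1.61
v -0.266 1.802 0.22
v -0.964 1.393 -1.699
v -0.063 1.745 0.131
v -0.764 1.429 -1.804
v 0.137 1.78 0.026
v -0.602 1.552 -1.908
v 0.299 1.903 -0.078
v -0.505 1.741 -1.992
v 0.396 2.093 -0.162
v -1.417 -1.202 2.328
v -1.09 -1.532 1.785
v -2.41 -1.208 1.735
v -2.083 -1.538 1.192
v -2.191 -1.885 1.807
v -1.577 -1.881 2.174
v -1.923 -0.859 1.346
v -1.309 -0.855 1.713
v -1.403 -1.32 1.178
v -1.569 -1.954 1.463
v -1.931 -0.786 2.057
v -2.097 -1.42 2.342
f 2 1 4
f 2 4 3
f 4 1 5
f 4 5 3
f 5 1 6
f 5 6 3
f 6 1 7
f 6 7 3
f 7 1 8
f 7 8 3
f 8 1 9
f 8 9 3
f 9 1 10
f 9 10 3
f 10 1 11
f 10 11 3
f 11 1 12
f 11 12 3
f 12 1 13
f 12 13 3
f 13 1 2
f 13 2 3
f 15 14 18
f 15 18 16
f 16 18 19
f 16 19 17
f 18 14 20
f 18 20 19
f 19 20 21
f 19 21 17
f 20 14 22
f 20 22 21
f 21 22 23
f 21 23 17
f 22 14 24
f 22 24 23
f 23 24 25
f 23 25 17
f 24 14 26
f 24 26 25
f 25 26 27
f 25 27 17
f 26 14 28
f 26 28 27
f 27 28 29
f 27 29 17
f 28 14 30
f 28 30 29
f 29 30 31
f 29 31 17
f 30 14 32
f 30 32 31
f 31 32 33
f 31 33 17
f 32 14 34
f 32 34 33
f 33 34 35
f 33 35 17
f 34 14 36
f 34 36 35
f 35 36 37
f 35 37 17
f 36 14 38
f 36 38 37
f 37 38 39
f 37 39 17
f 38 14 40
f 38 40 39
f 39 40 41
f 39 41 17
f 40 14 15
f 40 15 41
f 41 15 16
f 41 16 17
f 43 45 42
f 46 43 42
f 42 45 44
f 44 46 42
f 43 49 45
f 47 43 46
f 47 49 43
f 45 49 44
f 48 46 44
f 44 49 48
f 48 47 46
f 49 47 48
f 51 50 54
f 51 54 52
f 52 54 55
f 52 55 53
f 54 50 56
f 54 56 55
f 55 56 57
f 55 57 53
f 56 50 58
f 56 58 57
f 57 58 59
f 57 59 53
f 58 50 60
f 58 60 59
f 59 60 61
f 59 61 53
f 60 50 62
f 60 62 61
f 61 62 63
f 61 63 53
f 62 50 64
f 62 64 63
f 63 64 65
f 63 65 53
f 64 50 66
f 64 66 65
f 65 66 67
f 65 67 53
f 66 50 68
f 66 68 67
f 67 68 69
f 67 69 53
f 68 50 70
f 68 70 69
f 69 70 71
f 69 71 53
f 70 50 72
f 70 72 71
f 71 72 73
f 71 73 53
f 72 50 74
f 72 74 73
f 73 74 75
f 73 75 53
f 74 50 76
f 74 76 75
f 75 76 77
f 75 77 53
f 76 50 78
f 76 78 77
f 77 78 79
f 77 79 53
f 78 50 80
f 78 80 79
f 79 80 81
f 79 81 53
f 80 50 51
f 80 51 81
f 81 51 52
f 81 52 53
f 82 93 87
f 82 87 83
f 82 83 89
f 82 89 92
f 82 92 93
f 83 87 91
f 87 93 86
f 93 92 84
f 92 89 88
f 89 83 90
f 85 91 86
f 85 86 84
f 85 84 88
f 85 88 90
f 85 90 91
f 86 91 87
f 84 86 93
f 88 84 92
f 90 88 89
f 91 90 83



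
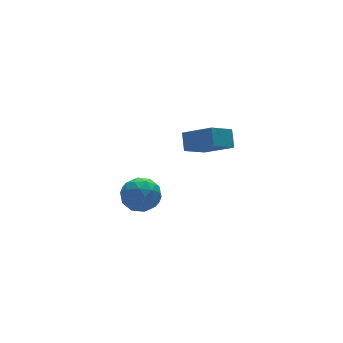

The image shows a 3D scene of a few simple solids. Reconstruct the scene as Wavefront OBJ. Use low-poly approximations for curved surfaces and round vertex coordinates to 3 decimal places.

v -3.463 0.48 1.797
v -3.212 1.101 2.456
v -2.322 0.75 1.107
v -2.071 1.371 1.766
v -2.709 -0.671 2.594
v -2.458 -0.05 3.253
v -1.568 -0.401 1.904
v -1.317 0.22 2.563
v -4.41 4.325 -2.832
v -3.481 4.245 -2.537
v -4.319 2.895 -3.503
v -3.39 2.815 -3.208
v -4.115 2.796 -2.552
v -4.172 3.679 -2.137
v -3.628 3.461 -3.903
v -3.685 4.344 -3.488
v -2.998 3.711 -3.198
v -3.299 3.3 -2.364
v -4.501 3.84 -3.676
v -4.802 3.429 -2.842
v -3.954 4.411 -2.626
v -3.846 2.729 -3.414
v -4.272 2.718 -3.029
v -3.726 2.671 -2.855
v -4.359 4.078 -2.391
v -3.814 4.031 -2.217
v -4.186 3.179 -2.226
v -3.986 3.109 -3.823
v -3.441 3.062 -3.649
v -4.074 4.469 -3.185
v -3.528 4.422 -3.011
v -3.614 3.961 -3.814
v -3.124 4.05 -2.841
v -3.07 3.21 -3.235
v -3.21 3.589 -3.644
v -3.244 4.108 -3.4
v -3.301 3.809 -2.35
v -3.247 2.968 -2.744
v -3.673 2.956 -2.359
v -3.706 3.476 -2.115
v -3.017 3.495 -2.739
v -4.553 4.172 -3.296
v -4.499 3.331 -3.69
v -4.094 3.664 -3.925
v -4.127 4.184 -3.681
v -4.73 3.93 -2.805
v -4.676 3.09 -3.199
v -4.556 3.032 -2.64
v -4.59 3.551 -2.396
v -4.783 3.645 -3.301
f 2 4 1
f 5 2 1
f 1 4 3
f 3 5 1
f 2 8 4
f 6 2 5
f 6 8 2
f 4 8 3
f 7 5 3
f 3 8 7
f 7 6 5
f 8 6 7
f 9 46 25
f 46 20 49
f 25 49 14
f 46 49 25
f 9 25 21
f 25 14 26
f 21 26 10
f 25 26 21
f 9 21 30
f 21 10 31
f 30 31 16
f 21 31 30
f 9 30 42
f 30 16 45
f 42 45 19
f 30 45 42
f 9 42 46
f 42 19 50
f 46 50 20
f 42 50 46
f 10 26 37
f 26 14 40
f 37 40 18
f 26 40 37
f 14 49 27
f 49 20 48
f 27 48 13
f 49 48 27
f 20 50 47
f 50 19 43
f 47 43 11
f 50 43 47
f 19 45 44
f 45 16 32
f 44 32 15
f 45 32 44
f 16 31 36
f 31 10 33
f 36 33 17
f 31 33 36
f 12 38 24
f 38 18 39
f 24 39 13
f 38 39 24
f 12 24 22
f 24 13 23
f 22 23 11
f 24 23 22
f 12 22 29
f 22 11 28
f 29 28 15
f 22 28 29
f 12 29 34
f 29 15 35
f 34 35 17
f 29 35 34
f 12 34 38
f 34 17 41
f 38 41 18
f 34 41 38
f 13 39 27
f 39 18 40
f 27 40 14
f 39 40 27
f 11 23 47
f 23 13 48
f 47 48 20
f 23 48 47
f 15 28 44
f 28 11 43
f 44 43 19
f 28 43 44
f 17 35 36
f 35 15 32
f 36 32 16
f 35 32 36
f 18 41 37
f 41 17 33
f 37 33 10
f 41 33 37



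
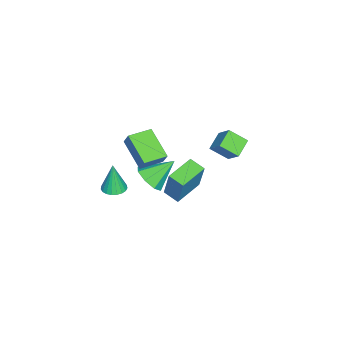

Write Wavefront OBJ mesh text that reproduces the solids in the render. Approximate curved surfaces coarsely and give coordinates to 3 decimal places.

v 2.311 -3.417 3.826
v 2.563 -3.075 4.631
v 1.236 -2.446 3.75
v 1.488 -2.105 4.555
v 3.552 -2.115 2.885
v 3.804 -1.774 3.69
v 2.477 -1.145 2.809
v 2.729 -0.803 3.614
v 0.421 -0.491 -0.047
v 0.899 -0.054 1.951
v 0.778 0.42 -0.332
v 1.257 0.858 1.666
v 2.083 -1.218 -0.286
v 2.562 -0.78 1.712
v 2.441 -0.306 -0.571
v 2.919 0.131 1.427
v -2.574 -3.582 -3.948
v -2.232 -4.157 -3.113
v -3.466 -2.318 -2.712
v -1.701 -3.572 -3.328
v -1.682 -2.992 -3.907
v -2.185 -2.758 -4.509
v -2.915 -3.006 -4.783
v -3.446 -3.592 -4.568
v -3.466 -4.171 -3.99
v -2.963 -4.405 -3.387
v -3.241 -0.141 -0.769
v -4.378 0.089 -0.252
v -3.371 0.957 -1.543
v -4.508 1.187 -1.027
v -2.632 0.633 0.227
v -3.769 0.863 0.743
v -2.762 1.731 -0.548
v -3.899 1.961 -0.031
v 3.35 -3.674 0.583
v 3.76 -3.073 0.639
v 3.23 -3.766 2.437
v 3.479 -2.957 0.627
v 3.177 -2.966 0.607
v 2.904 -3.097 0.582
v 2.708 -3.328 0.558
v 2.624 -3.619 0.539
v 2.665 -3.919 0.527
v 2.824 -4.177 0.524
v 3.075 -4.349 0.532
v 3.373 -4.403 0.549
v 3.667 -4.332 0.571
v 3.906 -4.147 0.596
v 4.05 -3.88 0.618
v 4.072 -3.578 0.635
v 3.969 -3.292 0.642
f 2 4 1
f 5 2 1
f 1 4 3
f 3 5 1
f 2 8 4
f 6 2 5
f 6 8 2
f 4 8 3
f 7 5 3
f 3 8 7
f 7 6 5
f 8 6 7
f 10 12 9
f 13 10 9
f 9 12 11
f 11 13 9
f 10 16 12
f 14 10 13
f 14 16 10
f 12 16 11
f 15 13 11
f 11 16 15
f 15 14 13
f 16 14 15
f 18 17 20
f 18 20 19
f 20 17 21
f 20 21 19
f 21 17 22
f 21 22 19
f 22 17 23
f 22 23 19
f 23 17 24
f 23 24 19
f 24 17 25
f 24 25 19
f 25 17 26
f 25 26 19
f 26 17 18
f 26 18 19
f 28 30 27
f 31 28 27
f 27 30 29
f 29 31 27
f 28 34 30
f 32 28 31
f 32 34 28
f 30 34 29
f 33 31 29
f 29 34 33
f 33 32 31
f 34 32 33
f 36 35 38
f 36 38 37
f 38 35 39
f 38 39 37
f 39 35 40
f 39 40 37
f 40 35 41
f 40 41 37
f 41 35 42
f 41 42 37
f 42 35 43
f 42 43 37
f 43 35 44
f 43 44 37
f 44 35 45
f 44 45 37
f 45 35 46
f 45 46 37
f 46 35 47
f 46 47 37
f 47 35 48
f 47 48 37
f 48 35 49
f 48 49 37
f 49 35 50
f 49 50 37
f 50 35 51
f 50 51 37
f 51 35 36
f 51 36 37



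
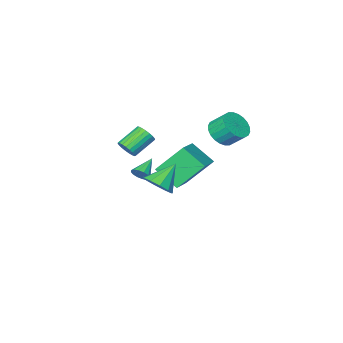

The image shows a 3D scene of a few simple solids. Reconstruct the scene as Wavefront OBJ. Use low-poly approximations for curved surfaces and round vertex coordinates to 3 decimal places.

v 2.992 0.083 -0.706
v 3.32 -0.252 -0.418
v 1.988 -0.343 -0.054
v 3.314 -0.009 -0.27
v 3.221 0.258 -0.238
v 3.067 0.478 -0.331
v 2.893 0.593 -0.525
v 2.745 0.57 -0.768
v 2.664 0.417 -0.993
v 2.67 0.175 -1.142
v 2.762 -0.093 -1.174
v 2.916 -0.313 -1.08
v 3.091 -0.428 -0.886
v 3.239 -0.405 -0.644
v -2.259 -0.161 0.545
v -1.893 -0.675 1.214
v -2.275 0.107 2.025
v -2.641 0.621 1.355
v -1.618 -0.459 1.134
v -2.001 0.324 1.945
v -1.441 -0.196 0.965
v -1.824 0.587 1.775
v -1.388 0.071 0.731
v -1.771 0.854 1.542
v -1.468 0.303 0.469
v -1.851 1.086 1.28
v -1.668 0.464 0.219
v -2.051 1.247 1.029
v -1.959 0.53 0.018
v -2.341 1.313 0.828
v -2.294 0.491 -0.103
v -2.677 1.274 0.708
v -2.625 0.353 -0.125
v -3.007 1.135 0.686
v -2.899 0.136 -0.045
v -3.282 0.919 0.766
v -3.076 -0.127 0.125
v -3.459 0.656 0.935
v -3.129 -0.394 0.358
v -3.512 0.389 1.169
v -3.049 -0.626 0.62
v -3.432 0.157 1.431
v -2.849 -0.787 0.871
v -3.232 -0.004 1.681
v -2.559 -0.853 1.072
v -2.941 -0.07 1.882
v -2.223 -0.814 1.192
v -2.606 -0.031 2.003
v -2.855 -4.013 -5.202
v -2.328 -5.261 -4.174
v -4.138 -3.239 -3.604
v -3.61 -4.487 -2.577
v -1.41 -2.893 -4.583
v -0.882 -4.141 -3.556
v -2.692 -2.119 -2.986
v -2.165 -3.367 -1.958
v 2.417 -1.984 0.011
v 2.747 -2.119 0.519
v 1.512 -2.131 1.316
v 1.183 -1.996 0.809
v 2.746 -1.862 0.522
v 1.512 -1.874 1.32
v 2.689 -1.625 0.437
v 1.455 -1.637 1.235
v 2.585 -1.45 0.279
v 1.35 -1.462 1.076
v 2.452 -1.368 0.074
v 1.217 -1.38 0.872
v 2.313 -1.392 -0.142
v 1.078 -1.404 0.656
v 2.192 -1.519 -0.331
v 0.957 -1.531 0.467
v 2.11 -1.726 -0.461
v 0.875 -1.738 0.337
v 2.081 -1.977 -0.51
v 0.846 -1.989 0.288
v 2.11 -2.23 -0.468
v 0.876 -2.242 0.33
v 2.193 -2.44 -0.344
v 0.958 -2.452 0.454
v 2.314 -2.572 -0.158
v 1.079 -2.584 0.64
v 2.453 -2.601 0.057
v 1.219 -2.613 0.855
v 2.586 -2.524 0.264
v 1.352 -2.536 1.062
v 2.69 -2.354 0.427
v 1.455 -2.366 1.225
v 3.661 2.48 -0.128
v 4.246 2.164 0.463
v 2.499 2.38 0.968
v 4.24 2.713 0.506
v 4.012 3.172 0.307
v 3.65 3.367 -0.059
v 3.292 3.223 -0.451
v 3.075 2.795 -0.72
v 3.081 2.247 -0.763
v 3.309 1.787 -0.563
v 3.671 1.592 -0.198
v 4.029 1.736 0.195
f 2 1 4
f 2 4 3
f 4 1 5
f 4 5 3
f 5 1 6
f 5 6 3
f 6 1 7
f 6 7 3
f 7 1 8
f 7 8 3
f 8 1 9
f 8 9 3
f 9 1 10
f 9 10 3
f 10 1 11
f 10 11 3
f 11 1 12
f 11 12 3
f 12 1 13
f 12 13 3
f 13 1 14
f 13 14 3
f 14 1 2
f 14 2 3
f 16 15 19
f 16 19 17
f 17 19 20
f 17 20 18
f 19 15 21
f 19 21 20
f 20 21 22
f 20 22 18
f 21 15 23
f 21 23 22
f 22 23 24
f 22 24 18
f 23 15 25
f 23 25 24
f 24 25 26
f 24 26 18
f 25 15 27
f 25 27 26
f 26 27 28
f 26 28 18
f 27 15 29
f 27 29 28
f 28 29 30
f 28 30 18
f 29 15 31
f 29 31 30
f 30 31 32
f 30 32 18
f 31 15 33
f 31 33 32
f 32 33 34
f 32 34 18
f 33 15 35
f 33 35 34
f 34 35 36
f 34 36 18
f 35 15 37
f 35 37 36
f 36 37 38
f 36 38 18
f 37 15 39
f 37 39 38
f 38 39 40
f 38 40 18
f 39 15 41
f 39 41 40
f 40 41 42
f 40 42 18
f 41 15 43
f 41 43 42
f 42 43 44
f 42 44 18
f 43 15 45
f 43 45 44
f 44 45 46
f 44 46 18
f 45 15 47
f 45 47 46
f 46 47 48
f 46 48 18
f 47 15 16
f 47 16 48
f 48 16 17
f 48 17 18
f 50 52 49
f 53 50 49
f 49 52 51
f 51 53 49
f 50 56 52
f 54 50 53
f 54 56 50
f 52 56 51
f 55 53 51
f 51 56 55
f 55 54 53
f 56 54 55
f 58 57 61
f 58 61 59
f 59 61 62
f 59 62 60
f 61 57 63
f 61 63 62
f 62 63 64
f 62 64 60
f 63 57 65
f 63 65 64
f 64 65 66
f 64 66 60
f 65 57 67
f 65 67 66
f 66 67 68
f 66 68 60
f 67 57 69
f 67 69 68
f 68 69 70
f 68 70 60
f 69 57 71
f 69 71 70
f 70 71 72
f 70 72 60
f 71 57 73
f 71 73 72
f 72 73 74
f 72 74 60
f 73 57 75
f 73 75 74
f 74 75 76
f 74 76 60
f 75 57 77
f 75 77 76
f 76 77 78
f 76 78 60
f 77 57 79
f 77 79 78
f 78 79 80
f 78 80 60
f 79 57 81
f 79 81 80
f 80 81 82
f 80 82 60
f 81 57 83
f 81 83 82
f 82 83 84
f 82 84 60
f 83 57 85
f 83 85 84
f 84 85 86
f 84 86 60
f 85 57 87
f 85 87 86
f 86 87 88
f 86 88 60
f 87 57 58
f 87 58 88
f 88 58 59
f 88 59 60
f 90 89 92
f 90 92 91
f 92 89 93
f 92 93 91
f 93 89 94
f 93 94 91
f 94 89 95
f 94 95 91
f 95 89 96
f 95 96 91
f 96 89 97
f 96 97 91
f 97 89 98
f 97 98 91
f 98 89 99
f 98 99 91
f 99 89 100
f 99 100 91
f 100 89 90
f 100 90 91



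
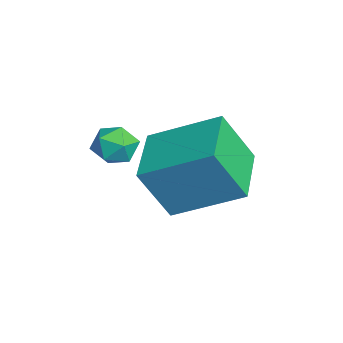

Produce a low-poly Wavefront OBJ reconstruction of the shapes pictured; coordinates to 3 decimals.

v -0.056 -1.021 -2.252
v 0.595 -1.113 -2.169
v -0.255 -1.727 -1.471
v 0.396 -1.819 -1.388
v 0.119 -1.242 -1.218
v 0.241 -0.806 -1.701
v 0.099 -2.034 -1.939
v 0.221 -1.598 -2.422
v 0.69 -1.739 -1.976
v 0.703 -1.249 -1.53
v -0.363 -1.591 -2.11
v -0.35 -1.101 -1.664
v -0.409 0.278 -3.47
v -0.425 -0.543 -1.948
v 0.217 2.049 -2.508
v 0.202 1.227 -0.986
v 1.338 -0.207 -3.714
v 1.323 -1.029 -2.192
v 1.965 1.563 -2.752
v 1.949 0.742 -1.23
f 1 12 6
f 1 6 2
f 1 2 8
f 1 8 11
f 1 11 12
f 2 6 10
f 6 12 5
f 12 11 3
f 11 8 7
f 8 2 9
f 4 10 5
f 4 5 3
f 4 3 7
f 4 7 9
f 4 9 10
f 5 10 6
f 3 5 12
f 7 3 11
f 9 7 8
f 10 9 2
f 14 16 13
f 17 14 13
f 13 16 15
f 15 17 13
f 14 20 16
f 18 14 17
f 18 20 14
f 16 20 15
f 19 17 15
f 15 20 19
f 19 18 17
f 20 18 19



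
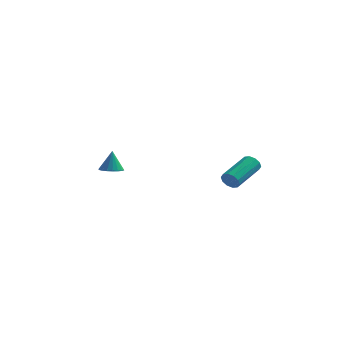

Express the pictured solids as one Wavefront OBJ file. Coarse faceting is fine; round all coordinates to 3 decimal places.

v 2.917 -3.139 -4.074
v 3.155 -3.387 -3.632
v 3.801 -1.609 -2.984
v 3.563 -1.361 -3.426
v 3.388 -3.378 -3.888
v 4.034 -1.6 -3.239
v 3.441 -3.278 -4.215
v 4.087 -1.5 -3.567
v 3.294 -3.125 -4.488
v 3.939 -1.347 -3.84
v 3.003 -2.977 -4.604
v 3.648 -1.199 -3.955
v 2.679 -2.891 -4.516
v 3.325 -1.113 -3.868
v 2.446 -2.9 -4.261
v 3.092 -1.122 -3.612
v 2.393 -3 -3.933
v 3.039 -1.222 -3.285
v 2.541 -3.153 -3.66
v 3.186 -1.375 -3.012
v 2.832 -3.301 -3.545
v 3.477 -1.523 -2.896
v -3.805 -1.877 -4.53
v -3.281 -1.467 -4.608
v -3.835 -1.603 -3.29
v -3.514 -1.287 -4.654
v -3.804 -1.223 -4.675
v -4.095 -1.289 -4.667
v -4.328 -1.472 -4.632
v -4.458 -1.735 -4.577
v -4.458 -2.026 -4.513
v -4.329 -2.287 -4.452
v -4.096 -2.468 -4.406
v -3.806 -2.532 -4.385
v -3.515 -2.465 -4.392
v -3.282 -2.283 -4.427
v -3.152 -2.02 -4.482
v -3.152 -1.729 -4.547
f 2 1 5
f 2 5 3
f 3 5 6
f 3 6 4
f 5 1 7
f 5 7 6
f 6 7 8
f 6 8 4
f 7 1 9
f 7 9 8
f 8 9 10
f 8 10 4
f 9 1 11
f 9 11 10
f 10 11 12
f 10 12 4
f 11 1 13
f 11 13 12
f 12 13 14
f 12 14 4
f 13 1 15
f 13 15 14
f 14 15 16
f 14 16 4
f 15 1 17
f 15 17 16
f 16 17 18
f 16 18 4
f 17 1 19
f 17 19 18
f 18 19 20
f 18 20 4
f 19 1 21
f 19 21 20
f 20 21 22
f 20 22 4
f 21 1 2
f 21 2 22
f 22 2 3
f 22 3 4
f 24 23 26
f 24 26 25
f 26 23 27
f 26 27 25
f 27 23 28
f 27 28 25
f 28 23 29
f 28 29 25
f 29 23 30
f 29 30 25
f 30 23 31
f 30 31 25
f 31 23 32
f 31 32 25
f 32 23 33
f 32 33 25
f 33 23 34
f 33 34 25
f 34 23 35
f 34 35 25
f 35 23 36
f 35 36 25
f 36 23 37
f 36 37 25
f 37 23 38
f 37 38 25
f 38 23 24
f 38 24 25



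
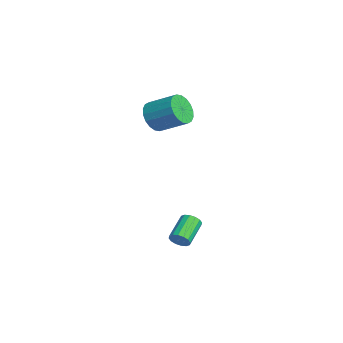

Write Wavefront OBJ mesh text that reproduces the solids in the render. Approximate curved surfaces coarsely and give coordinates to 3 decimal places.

v 4.554 -1.698 -3.532
v 4.937 -1.56 -3.065
v 3.728 -0.664 -2.34
v 3.346 -0.802 -2.808
v 4.981 -1.326 -3.28
v 3.773 -0.43 -2.555
v 4.911 -1.192 -3.563
v 3.702 -0.296 -2.838
v 4.745 -1.193 -3.838
v 3.537 -0.297 -3.113
v 4.528 -1.33 -4.031
v 3.32 -0.434 -3.306
v 4.318 -1.565 -4.09
v 3.11 -0.669 -3.365
v 4.172 -1.836 -4
v 2.963 -0.94 -3.275
v 4.127 -2.07 -3.785
v 2.919 -1.174 -3.06
v 4.198 -2.204 -3.502
v 2.989 -1.308 -2.777
v 4.363 -2.203 -3.227
v 3.155 -1.307 -2.502
v 4.58 -2.066 -3.034
v 3.372 -1.17 -2.309
v 4.79 -1.831 -2.975
v 3.582 -0.935 -2.25
v -0.942 -1.923 3.074
v -0.379 -1.739 2.219
v 0.564 -0.392 3.131
v 0.002 -0.577 3.986
v -0.739 -1.453 2.169
v 0.204 -0.106 3.081
v -1.14 -1.26 2.298
v -0.197 0.087 3.21
v -1.501 -1.198 2.581
v -0.558 0.149 3.493
v -1.751 -1.28 2.962
v -0.808 0.066 3.873
v -1.841 -1.49 3.364
v -0.898 -0.143 4.276
v -1.753 -1.785 3.71
v -0.81 -0.438 4.621
v -1.504 -2.108 3.929
v -0.561 -0.761 4.841
v -1.144 -2.394 3.979
v -0.201 -1.047 4.891
v -0.743 -2.587 3.85
v 0.2 -1.24 4.762
v -0.382 -2.649 3.567
v 0.561 -1.302 4.479
v -0.132 -2.566 3.187
v 0.811 -1.22 4.098
v -0.042 -2.357 2.784
v 0.901 -1.01 3.696
v -0.13 -2.062 2.439
v 0.813 -0.715 3.35
f 2 1 5
f 2 5 3
f 3 5 6
f 3 6 4
f 5 1 7
f 5 7 6
f 6 7 8
f 6 8 4
f 7 1 9
f 7 9 8
f 8 9 10
f 8 10 4
f 9 1 11
f 9 11 10
f 10 11 12
f 10 12 4
f 11 1 13
f 11 13 12
f 12 13 14
f 12 14 4
f 13 1 15
f 13 15 14
f 14 15 16
f 14 16 4
f 15 1 17
f 15 17 16
f 16 17 18
f 16 18 4
f 17 1 19
f 17 19 18
f 18 19 20
f 18 20 4
f 19 1 21
f 19 21 20
f 20 21 22
f 20 22 4
f 21 1 23
f 21 23 22
f 22 23 24
f 22 24 4
f 23 1 25
f 23 25 24
f 24 25 26
f 24 26 4
f 25 1 2
f 25 2 26
f 26 2 3
f 26 3 4
f 28 27 31
f 28 31 29
f 29 31 32
f 29 32 30
f 31 27 33
f 31 33 32
f 32 33 34
f 32 34 30
f 33 27 35
f 33 35 34
f 34 35 36
f 34 36 30
f 35 27 37
f 35 37 36
f 36 37 38
f 36 38 30
f 37 27 39
f 37 39 38
f 38 39 40
f 38 40 30
f 39 27 41
f 39 41 40
f 40 41 42
f 40 42 30
f 41 27 43
f 41 43 42
f 42 43 44
f 42 44 30
f 43 27 45
f 43 45 44
f 44 45 46
f 44 46 30
f 45 27 47
f 45 47 46
f 46 47 48
f 46 48 30
f 47 27 49
f 47 49 48
f 48 49 50
f 48 50 30
f 49 27 51
f 49 51 50
f 50 51 52
f 50 52 30
f 51 27 53
f 51 53 52
f 52 53 54
f 52 54 30
f 53 27 55
f 53 55 54
f 54 55 56
f 54 56 30
f 55 27 28
f 55 28 56
f 56 28 29
f 56 29 30



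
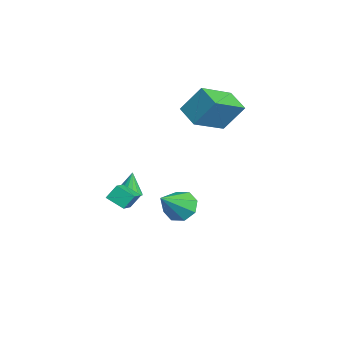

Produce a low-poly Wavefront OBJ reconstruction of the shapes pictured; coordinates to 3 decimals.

v 1.678 -3.186 -1.245
v 2.815 -3.676 -0.614
v 1.547 -2.67 -0.609
v 2.684 -3.16 0.023
v 2.236 -2.48 -1.703
v 3.373 -2.97 -1.071
v 2.105 -1.964 -1.066
v 3.242 -2.454 -0.435
v -1.031 0.455 -3.916
v -0.302 1.028 -3.983
v -0.009 -0.695 -2.624
v -0.749 1.216 -3.462
v -1.362 0.958 -3.207
v -1.781 0.406 -3.368
v -1.761 -0.118 -3.849
v -1.313 -0.306 -4.37
v -0.701 -0.048 -4.625
v -0.282 0.505 -4.465
v 0.639 -2.275 -1.748
v 1.257 -2.221 -1.592
v 0.321 -2.045 -0.572
v 1.163 -1.915 -1.677
v 0.928 -1.705 -1.781
v 0.616 -1.649 -1.877
v 0.31 -1.76 -1.938
v 0.092 -2.009 -1.948
v 0.021 -2.33 -1.905
v 0.115 -2.636 -1.819
v 0.35 -2.845 -1.715
v 0.662 -2.902 -1.619
v 0.968 -2.79 -1.558
v 1.186 -2.541 -1.548
v -3.839 2.442 0.736
v -3.616 3.428 2.153
v -2.666 2.873 0.252
v -2.444 3.859 1.668
v -2.816 0.781 1.732
v -2.594 1.767 3.148
v -1.644 1.212 1.247
v -1.421 2.198 2.664
f 2 4 1
f 5 2 1
f 1 4 3
f 3 5 1
f 2 8 4
f 6 2 5
f 6 8 2
f 4 8 3
f 7 5 3
f 3 8 7
f 7 6 5
f 8 6 7
f 10 9 12
f 10 12 11
f 12 9 13
f 12 13 11
f 13 9 14
f 13 14 11
f 14 9 15
f 14 15 11
f 15 9 16
f 15 16 11
f 16 9 17
f 16 17 11
f 17 9 18
f 17 18 11
f 18 9 10
f 18 10 11
f 20 19 22
f 20 22 21
f 22 19 23
f 22 23 21
f 23 19 24
f 23 24 21
f 24 19 25
f 24 25 21
f 25 19 26
f 25 26 21
f 26 19 27
f 26 27 21
f 27 19 28
f 27 28 21
f 28 19 29
f 28 29 21
f 29 19 30
f 29 30 21
f 30 19 31
f 30 31 21
f 31 19 32
f 31 32 21
f 32 19 20
f 32 20 21
f 34 36 33
f 37 34 33
f 33 36 35
f 35 37 33
f 34 40 36
f 38 34 37
f 38 40 34
f 36 40 35
f 39 37 35
f 35 40 39
f 39 38 37
f 40 38 39



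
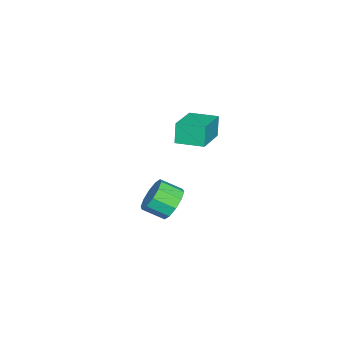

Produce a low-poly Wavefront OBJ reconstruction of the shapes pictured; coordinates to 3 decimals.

v -2.758 0.295 2.598
v -3.088 0.231 3.792
v -2.802 1.813 2.667
v -3.133 1.749 3.861
v -0.667 0.331 3.179
v -0.998 0.267 4.373
v -0.712 1.849 3.248
v -1.042 1.785 4.442
v -2.628 -0.431 -3.04
v -2.257 0.123 -2.229
v -2 -1.015 -1.569
v -2.372 -1.569 -2.38
v -2.893 0.034 -2.136
v -2.636 -1.104 -1.476
v -3.428 -0.233 -2.388
v -3.171 -1.371 -1.728
v -3.657 -0.576 -2.889
v -3.401 -1.714 -2.229
v -3.494 -0.863 -3.448
v -3.237 -2.001 -2.788
v -3 -0.985 -3.851
v -2.743 -2.123 -3.191
v -2.364 -0.896 -3.944
v -2.107 -2.034 -3.284
v -1.829 -0.629 -3.692
v -1.572 -1.767 -3.032
v -1.599 -0.286 -3.191
v -1.343 -1.424 -2.531
v -1.763 0.001 -2.632
v -1.506 -1.137 -1.972
f 2 4 1
f 5 2 1
f 1 4 3
f 3 5 1
f 2 8 4
f 6 2 5
f 6 8 2
f 4 8 3
f 7 5 3
f 3 8 7
f 7 6 5
f 8 6 7
f 10 9 13
f 10 13 11
f 11 13 14
f 11 14 12
f 13 9 15
f 13 15 14
f 14 15 16
f 14 16 12
f 15 9 17
f 15 17 16
f 16 17 18
f 16 18 12
f 17 9 19
f 17 19 18
f 18 19 20
f 18 20 12
f 19 9 21
f 19 21 20
f 20 21 22
f 20 22 12
f 21 9 23
f 21 23 22
f 22 23 24
f 22 24 12
f 23 9 25
f 23 25 24
f 24 25 26
f 24 26 12
f 25 9 27
f 25 27 26
f 26 27 28
f 26 28 12
f 27 9 29
f 27 29 28
f 28 29 30
f 28 30 12
f 29 9 10
f 29 10 30
f 30 10 11
f 30 11 12



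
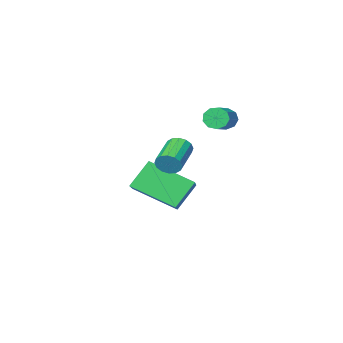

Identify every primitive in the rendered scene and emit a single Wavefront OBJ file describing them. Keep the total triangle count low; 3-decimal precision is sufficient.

v 2.402 0.437 0.401
v 2.649 0.348 0.827
v 1.665 -0.487 1.224
v 1.418 -0.397 0.799
v 2.498 0.551 0.879
v 1.514 -0.283 1.276
v 2.321 0.724 0.803
v 1.337 -0.111 1.2
v 2.165 0.82 0.619
v 1.181 -0.015 1.017
v 2.073 0.813 0.377
v 1.089 -0.021 0.775
v 2.069 0.706 0.142
v 1.085 -0.129 0.539
v 2.155 0.527 -0.024
v 1.171 -0.308 0.373
v 2.306 0.323 -0.076
v 1.322 -0.511 0.321
v 2.483 0.151 -0
v 1.499 -0.684 0.397
v 2.639 0.055 0.183
v 1.655 -0.78 0.581
v 2.731 0.061 0.425
v 1.747 -0.773 0.823
v 2.735 0.169 0.661
v 1.751 -0.666 1.058
v -1.561 -2.026 1.13
v -1.288 -2.117 0.709
v -0.386 -1.344 1.128
v -0.659 -1.254 1.55
v -1.499 -1.843 0.658
v -0.596 -1.07 1.078
v -1.739 -1.655 0.829
v -0.836 -0.883 1.248
v -1.895 -1.641 1.14
v -0.993 -0.869 1.559
v -1.896 -1.807 1.447
v -0.993 -1.035 1.866
v -1.74 -2.076 1.605
v -0.837 -1.303 2.025
v -1.5 -2.321 1.542
v -0.597 -1.549 1.961
v -1.289 -2.429 1.286
v -0.386 -1.656 1.705
v -1.205 -2.348 0.957
v -0.303 -1.575 1.376
v -0.693 -3.916 -3.984
v -1.56 -3.956 -2.899
v 0.278 -2.495 -3.156
v -0.589 -2.535 -2.07
v 0.489 -5.245 -3.09
v -0.378 -5.285 -2.004
v 1.46 -3.824 -2.261
v 0.593 -3.864 -1.176
f 2 1 5
f 2 5 3
f 3 5 6
f 3 6 4
f 5 1 7
f 5 7 6
f 6 7 8
f 6 8 4
f 7 1 9
f 7 9 8
f 8 9 10
f 8 10 4
f 9 1 11
f 9 11 10
f 10 11 12
f 10 12 4
f 11 1 13
f 11 13 12
f 12 13 14
f 12 14 4
f 13 1 15
f 13 15 14
f 14 15 16
f 14 16 4
f 15 1 17
f 15 17 16
f 16 17 18
f 16 18 4
f 17 1 19
f 17 19 18
f 18 19 20
f 18 20 4
f 19 1 21
f 19 21 20
f 20 21 22
f 20 22 4
f 21 1 23
f 21 23 22
f 22 23 24
f 22 24 4
f 23 1 25
f 23 25 24
f 24 25 26
f 24 26 4
f 25 1 2
f 25 2 26
f 26 2 3
f 26 3 4
f 28 27 31
f 28 31 29
f 29 31 32
f 29 32 30
f 31 27 33
f 31 33 32
f 32 33 34
f 32 34 30
f 33 27 35
f 33 35 34
f 34 35 36
f 34 36 30
f 35 27 37
f 35 37 36
f 36 37 38
f 36 38 30
f 37 27 39
f 37 39 38
f 38 39 40
f 38 40 30
f 39 27 41
f 39 41 40
f 40 41 42
f 40 42 30
f 41 27 43
f 41 43 42
f 42 43 44
f 42 44 30
f 43 27 45
f 43 45 44
f 44 45 46
f 44 46 30
f 45 27 28
f 45 28 46
f 46 28 29
f 46 29 30
f 48 50 47
f 51 48 47
f 47 50 49
f 49 51 47
f 48 54 50
f 52 48 51
f 52 54 48
f 50 54 49
f 53 51 49
f 49 54 53
f 53 52 51
f 54 52 53



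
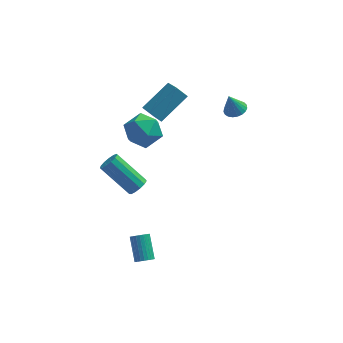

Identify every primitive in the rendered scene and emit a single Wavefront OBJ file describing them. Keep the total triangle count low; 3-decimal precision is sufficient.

v -2.815 2.577 1.911
v -2.008 1.796 2.141
v -3.332 1.604 0.419
v -2.525 0.823 0.649
v -3.435 0.926 1.338
v -3.116 1.528 2.26
v -2.224 1.872 0.3
v -1.905 2.474 1.222
v -1.643 1.361 1.145
v -2.392 0.776 1.787
v -2.948 2.624 0.773
v -3.697 2.039 1.415
v -2.831 -4.04 2.54
v -2.408 -3.913 2.916
v -3.846 -3.154 4.277
v -4.269 -3.28 3.9
v -2.446 -3.649 2.728
v -3.884 -2.889 4.089
v -2.607 -3.508 2.48
v -4.044 -2.749 3.841
v -2.838 -3.536 2.251
v -4.276 -2.777 3.612
v -3.068 -3.724 2.114
v -4.505 -2.965 3.475
v -3.222 -4.012 2.112
v -4.659 -3.253 3.473
v -3.252 -4.309 2.245
v -4.69 -3.55 3.606
v -3.149 -4.52 2.472
v -4.586 -3.761 3.833
v -2.945 -4.579 2.721
v -4.382 -3.82 4.081
v -2.705 -4.466 2.912
v -4.142 -3.707 4.272
v -2.505 -4.218 2.984
v -3.942 -3.459 4.345
v 2.154 3.138 1.694
v 2.503 2.596 1.777
v 1.786 3.082 2.866
v 2.681 2.788 1.843
v 2.769 3.041 1.882
v 2.75 3.311 1.889
v 2.628 3.55 1.862
v 2.424 3.719 1.806
v 2.173 3.787 1.731
v 1.919 3.743 1.649
v 1.706 3.594 1.575
v 1.57 3.366 1.522
v 1.536 3.099 1.498
v 1.608 2.839 1.508
v 1.774 2.631 1.55
v 2.006 2.51 1.617
v 2.264 2.497 1.698
v -2.55 -4.352 -3.562
v -2.199 -4.07 -3.801
v -2.459 -2.946 -2.858
v -2.81 -3.228 -2.618
v -2.364 -4.022 -3.903
v -2.623 -2.898 -2.96
v -2.556 -4.025 -3.953
v -2.815 -2.901 -3.01
v -2.748 -4.077 -3.943
v -3.007 -2.953 -3
v -2.91 -4.171 -3.875
v -3.169 -3.048 -2.932
v -3.017 -4.293 -3.76
v -3.276 -3.169 -2.816
v -3.053 -4.424 -3.614
v -3.312 -3.3 -2.671
v -3.012 -4.543 -3.46
v -3.271 -3.42 -2.517
v -2.901 -4.634 -3.322
v -3.161 -3.51 -2.379
v -2.737 -4.682 -3.22
v -2.996 -3.558 -2.277
v -2.545 -4.679 -3.17
v -2.804 -3.555 -2.227
v -2.353 -4.627 -3.18
v -2.612 -3.503 -2.237
v -2.191 -4.532 -3.248
v -2.45 -3.409 -2.305
v -2.084 -4.411 -3.364
v -2.343 -3.287 -2.42
v -2.048 -4.28 -3.509
v -2.307 -3.156 -2.566
v -2.089 -4.16 -3.663
v -2.348 -3.037 -2.72
v -2.297 0.915 3.618
v -0.956 2.03 4.657
v -2.715 2.473 2.487
v -1.373 3.587 3.526
v -1.707 0.693 3.094
v -0.365 1.807 4.133
v -2.124 2.25 1.963
v -0.783 3.365 3.002
f 1 12 6
f 1 6 2
f 1 2 8
f 1 8 11
f 1 11 12
f 2 6 10
f 6 12 5
f 12 11 3
f 11 8 7
f 8 2 9
f 4 10 5
f 4 5 3
f 4 3 7
f 4 7 9
f 4 9 10
f 5 10 6
f 3 5 12
f 7 3 11
f 9 7 8
f 10 9 2
f 14 13 17
f 14 17 15
f 15 17 18
f 15 18 16
f 17 13 19
f 17 19 18
f 18 19 20
f 18 20 16
f 19 13 21
f 19 21 20
f 20 21 22
f 20 22 16
f 21 13 23
f 21 23 22
f 22 23 24
f 22 24 16
f 23 13 25
f 23 25 24
f 24 25 26
f 24 26 16
f 25 13 27
f 25 27 26
f 26 27 28
f 26 28 16
f 27 13 29
f 27 29 28
f 28 29 30
f 28 30 16
f 29 13 31
f 29 31 30
f 30 31 32
f 30 32 16
f 31 13 33
f 31 33 32
f 32 33 34
f 32 34 16
f 33 13 35
f 33 35 34
f 34 35 36
f 34 36 16
f 35 13 14
f 35 14 36
f 36 14 15
f 36 15 16
f 38 37 40
f 38 40 39
f 40 37 41
f 40 41 39
f 41 37 42
f 41 42 39
f 42 37 43
f 42 43 39
f 43 37 44
f 43 44 39
f 44 37 45
f 44 45 39
f 45 37 46
f 45 46 39
f 46 37 47
f 46 47 39
f 47 37 48
f 47 48 39
f 48 37 49
f 48 49 39
f 49 37 50
f 49 50 39
f 50 37 51
f 50 51 39
f 51 37 52
f 51 52 39
f 52 37 53
f 52 53 39
f 53 37 38
f 53 38 39
f 55 54 58
f 55 58 56
f 56 58 59
f 56 59 57
f 58 54 60
f 58 60 59
f 59 60 61
f 59 61 57
f 60 54 62
f 60 62 61
f 61 62 63
f 61 63 57
f 62 54 64
f 62 64 63
f 63 64 65
f 63 65 57
f 64 54 66
f 64 66 65
f 65 66 67
f 65 67 57
f 66 54 68
f 66 68 67
f 67 68 69
f 67 69 57
f 68 54 70
f 68 70 69
f 69 70 71
f 69 71 57
f 70 54 72
f 70 72 71
f 71 72 73
f 71 73 57
f 72 54 74
f 72 74 73
f 73 74 75
f 73 75 57
f 74 54 76
f 74 76 75
f 75 76 77
f 75 77 57
f 76 54 78
f 76 78 77
f 77 78 79
f 77 79 57
f 78 54 80
f 78 80 79
f 79 80 81
f 79 81 57
f 80 54 82
f 80 82 81
f 81 82 83
f 81 83 57
f 82 54 84
f 82 84 83
f 83 84 85
f 83 85 57
f 84 54 86
f 84 86 85
f 85 86 87
f 85 87 57
f 86 54 55
f 86 55 87
f 87 55 56
f 87 56 57
f 89 91 88
f 92 89 88
f 88 91 90
f 90 92 88
f 89 95 91
f 93 89 92
f 93 95 89
f 91 95 90
f 94 92 90
f 90 95 94
f 94 93 92
f 95 93 94

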